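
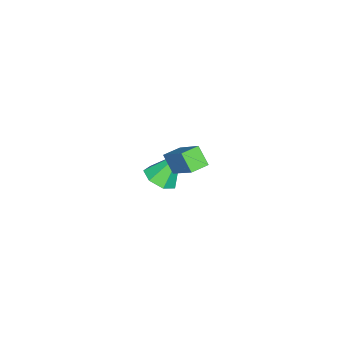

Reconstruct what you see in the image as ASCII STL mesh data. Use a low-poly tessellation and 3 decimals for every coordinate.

solid 
facet normal 0.382 -0.374 -0.845
outer loop
vertex -0.016 -2.532 -2.099
vertex -0.68 -3.023 -2.182
vertex -0.566 -2.253 -2.471
endloop
endfacet
facet normal 0.332 0.922 0.200
outer loop
vertex -0.016 -2.532 -2.099
vertex -0.566 -2.253 -2.471
vertex -1.36 -2.357 -0.678
endloop
endfacet
facet normal 0.383 -0.374 -0.845
outer loop
vertex -0.566 -2.253 -2.471
vertex -0.68 -3.023 -2.182
vertex -1.202 -2.554 -2.626
endloop
endfacet
facet normal -0.400 0.908 -0.124
outer loop
vertex -0.566 -2.253 -2.471
vertex -1.202 -2.554 -2.626
vertex -1.36 -2.357 -0.678
endloop
endfacet
facet normal 0.382 -0.375 -0.845
outer loop
vertex -1.202 -2.554 -2.626
vertex -0.68 -3.023 -2.182
vertex -1.445 -3.208 -2.446
endloop
endfacet
facet normal -0.941 0.320 -0.109
outer loop
vertex -1.202 -2.554 -2.626
vertex -1.445 -3.208 -2.446
vertex -1.36 -2.357 -0.678
endloop
endfacet
facet normal 0.382 -0.373 -0.845
outer loop
vertex -1.445 -3.208 -2.446
vertex -0.68 -3.023 -2.182
vertex -1.111 -3.722 -2.068
endloop
endfacet
facet normal -0.885 -0.402 0.236
outer loop
vertex -1.445 -3.208 -2.446
vertex -1.111 -3.722 -2.068
vertex -1.36 -2.357 -0.678
endloop
endfacet
facet normal 0.382 -0.373 -0.845
outer loop
vertex -1.111 -3.722 -2.068
vertex -0.68 -3.023 -2.182
vertex -0.453 -3.71 -1.776
endloop
endfacet
facet normal -0.275 -0.710 0.648
outer loop
vertex -1.111 -3.722 -2.068
vertex -0.453 -3.71 -1.776
vertex -1.36 -2.357 -0.678
endloop
endfacet
facet normal 0.382 -0.373 -0.845
outer loop
vertex -0.453 -3.71 -1.776
vertex -0.68 -3.023 -2.182
vertex 0.034 -3.18 -1.79
endloop
endfacet
facet normal 0.432 -0.376 0.820
outer loop
vertex -0.453 -3.71 -1.776
vertex 0.034 -3.18 -1.79
vertex -1.36 -2.357 -0.678
endloop
endfacet
facet normal 0.382 -0.374 -0.845
outer loop
vertex 0.034 -3.18 -1.79
vertex -0.68 -3.023 -2.182
vertex -0.016 -2.532 -2.099
endloop
endfacet
facet normal 0.702 0.350 0.621
outer loop
vertex 0.034 -3.18 -1.79
vertex -0.016 -2.532 -2.099
vertex -1.36 -2.357 -0.678
endloop
endfacet
facet normal -0.867 0.496 0.054
outer loop
vertex 1.487 -0.981 2.883
vertex 2.261 0.222 4.252
vertex 1.785 -0.385 2.191
endloop
endfacet
facet normal -0.390 -0.608 -0.692
outer loop
vertex 2.479 -0.782 2.148
vertex 1.487 -0.981 2.883
vertex 1.785 -0.385 2.191
endloop
endfacet
facet normal -0.867 0.496 0.054
outer loop
vertex 1.785 -0.385 2.191
vertex 2.261 0.222 4.252
vertex 2.559 0.818 3.56
endloop
endfacet
facet normal 0.310 0.620 -0.720
outer loop
vertex 2.559 0.818 3.56
vertex 2.479 -0.782 2.148
vertex 1.785 -0.385 2.191
endloop
endfacet
facet normal -0.310 -0.620 0.720
outer loop
vertex 1.487 -0.981 2.883
vertex 2.955 -0.175 4.209
vertex 2.261 0.222 4.252
endloop
endfacet
facet normal -0.390 -0.608 -0.692
outer loop
vertex 2.181 -1.378 2.84
vertex 1.487 -0.981 2.883
vertex 2.479 -0.782 2.148
endloop
endfacet
facet normal -0.310 -0.620 0.720
outer loop
vertex 2.181 -1.378 2.84
vertex 2.955 -0.175 4.209
vertex 1.487 -0.981 2.883
endloop
endfacet
facet normal 0.390 0.608 0.692
outer loop
vertex 2.261 0.222 4.252
vertex 2.955 -0.175 4.209
vertex 2.559 0.818 3.56
endloop
endfacet
facet normal 0.310 0.620 -0.720
outer loop
vertex 3.253 0.421 3.517
vertex 2.479 -0.782 2.148
vertex 2.559 0.818 3.56
endloop
endfacet
facet normal 0.390 0.608 0.692
outer loop
vertex 2.559 0.818 3.56
vertex 2.955 -0.175 4.209
vertex 3.253 0.421 3.517
endloop
endfacet
facet normal 0.867 -0.496 -0.054
outer loop
vertex 3.253 0.421 3.517
vertex 2.181 -1.378 2.84
vertex 2.479 -0.782 2.148
endloop
endfacet
facet normal 0.867 -0.496 -0.054
outer loop
vertex 2.955 -0.175 4.209
vertex 2.181 -1.378 2.84
vertex 3.253 0.421 3.517
endloop
endfacet

endsolid


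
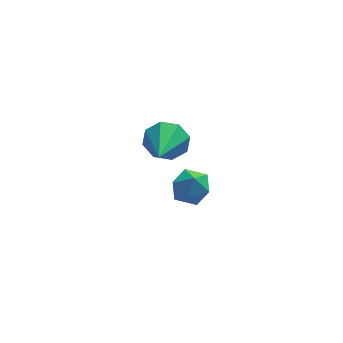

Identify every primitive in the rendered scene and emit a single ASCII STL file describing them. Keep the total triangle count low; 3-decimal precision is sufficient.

solid 
facet normal 0.246 0.901 -0.357
outer loop
vertex -0.583 2.029 -2.1
vertex -1.102 1.862 -2.879
vertex -1.273 2.246 -2.027
endloop
endfacet
facet normal 0.091 -0.045 0.995
outer loop
vertex -0.583 2.029 -2.1
vertex -1.273 2.246 -2.027
vertex -1.638 -0.102 -2.101
endloop
endfacet
facet normal 0.246 0.901 -0.357
outer loop
vertex -1.273 2.246 -2.027
vertex -1.102 1.862 -2.879
vertex -1.863 2.239 -2.452
endloop
endfacet
facet normal -0.584 0.065 0.809
outer loop
vertex -1.273 2.246 -2.027
vertex -1.863 2.239 -2.452
vertex -1.638 -0.102 -2.101
endloop
endfacet
facet normal 0.246 0.901 -0.357
outer loop
vertex -1.863 2.239 -2.452
vertex -1.102 1.862 -2.879
vertex -2.007 2.011 -3.127
endloop
endfacet
facet normal -0.972 -0.059 0.227
outer loop
vertex -1.863 2.239 -2.452
vertex -2.007 2.011 -3.127
vertex -1.638 -0.102 -2.101
endloop
endfacet
facet normal 0.246 0.901 -0.356
outer loop
vertex -2.007 2.011 -3.127
vertex -1.102 1.862 -2.879
vertex -1.621 1.696 -3.657
endloop
endfacet
facet normal -0.844 -0.346 -0.409
outer loop
vertex -2.007 2.011 -3.127
vertex -1.621 1.696 -3.657
vertex -1.638 -0.102 -2.101
endloop
endfacet
facet normal 0.245 0.902 -0.356
outer loop
vertex -1.621 1.696 -3.657
vertex -1.102 1.862 -2.879
vertex -0.931 1.479 -3.731
endloop
endfacet
facet normal -0.275 -0.628 -0.728
outer loop
vertex -1.621 1.696 -3.657
vertex -0.931 1.479 -3.731
vertex -1.638 -0.102 -2.101
endloop
endfacet
facet normal 0.246 0.902 -0.356
outer loop
vertex -0.931 1.479 -3.731
vertex -1.102 1.862 -2.879
vertex -0.341 1.486 -3.305
endloop
endfacet
facet normal 0.400 -0.738 -0.543
outer loop
vertex -0.931 1.479 -3.731
vertex -0.341 1.486 -3.305
vertex -1.638 -0.102 -2.101
endloop
endfacet
facet normal 0.246 0.901 -0.357
outer loop
vertex -0.341 1.486 -3.305
vertex -1.102 1.862 -2.879
vertex -0.197 1.714 -2.63
endloop
endfacet
facet normal 0.788 -0.614 0.039
outer loop
vertex -0.341 1.486 -3.305
vertex -0.197 1.714 -2.63
vertex -1.638 -0.102 -2.101
endloop
endfacet
facet normal 0.246 0.901 -0.357
outer loop
vertex -0.197 1.714 -2.63
vertex -1.102 1.862 -2.879
vertex -0.583 2.029 -2.1
endloop
endfacet
facet normal 0.661 -0.327 0.676
outer loop
vertex -0.197 1.714 -2.63
vertex -0.583 2.029 -2.1
vertex -1.638 -0.102 -2.101
endloop
endfacet
facet normal -0.383 0.074 0.921
outer loop
vertex -1.038 -2.696 -0.567
vertex -1.565 -3.314 -0.737
vertex -0.819 -3.482 -0.413
endloop
endfacet
facet normal 0.304 0.264 0.915
outer loop
vertex -1.038 -2.696 -0.567
vertex -0.819 -3.482 -0.413
vertex -0.27 -2.956 -0.747
endloop
endfacet
facet normal 0.379 0.805 0.456
outer loop
vertex -1.038 -2.696 -0.567
vertex -0.27 -2.956 -0.747
vertex -0.677 -2.463 -1.278
endloop
endfacet
facet normal -0.261 0.949 0.179
outer loop
vertex -1.038 -2.696 -0.567
vertex -0.677 -2.463 -1.278
vertex -1.477 -2.684 -1.271
endloop
endfacet
facet normal -0.733 0.497 0.465
outer loop
vertex -1.038 -2.696 -0.567
vertex -1.477 -2.684 -1.271
vertex -1.565 -3.314 -0.737
endloop
endfacet
facet normal 0.684 -0.289 0.670
outer loop
vertex -0.27 -2.956 -0.747
vertex -0.819 -3.482 -0.413
vertex -0.323 -3.736 -1.029
endloop
endfacet
facet normal -0.429 -0.596 0.679
outer loop
vertex -0.819 -3.482 -0.413
vertex -1.565 -3.314 -0.737
vertex -1.123 -3.957 -1.022
endloop
endfacet
facet normal -0.994 0.089 -0.059
outer loop
vertex -1.565 -3.314 -0.737
vertex -1.477 -2.684 -1.271
vertex -1.53 -3.464 -1.553
endloop
endfacet
facet normal -0.231 0.820 -0.524
outer loop
vertex -1.477 -2.684 -1.271
vertex -0.677 -2.463 -1.278
vertex -0.981 -2.938 -1.887
endloop
endfacet
facet normal 0.806 0.587 -0.073
outer loop
vertex -0.677 -2.463 -1.278
vertex -0.27 -2.956 -0.747
vertex -0.235 -3.106 -1.563
endloop
endfacet
facet normal 0.261 -0.949 -0.179
outer loop
vertex -0.762 -3.724 -1.733
vertex -0.323 -3.736 -1.029
vertex -1.123 -3.957 -1.022
endloop
endfacet
facet normal -0.379 -0.805 -0.456
outer loop
vertex -0.762 -3.724 -1.733
vertex -1.123 -3.957 -1.022
vertex -1.53 -3.464 -1.553
endloop
endfacet
facet normal -0.304 -0.264 -0.915
outer loop
vertex -0.762 -3.724 -1.733
vertex -1.53 -3.464 -1.553
vertex -0.981 -2.938 -1.887
endloop
endfacet
facet normal 0.383 -0.074 -0.921
outer loop
vertex -0.762 -3.724 -1.733
vertex -0.981 -2.938 -1.887
vertex -0.235 -3.106 -1.563
endloop
endfacet
facet normal 0.733 -0.497 -0.465
outer loop
vertex -0.762 -3.724 -1.733
vertex -0.235 -3.106 -1.563
vertex -0.323 -3.736 -1.029
endloop
endfacet
facet normal 0.231 -0.820 0.524
outer loop
vertex -1.123 -3.957 -1.022
vertex -0.323 -3.736 -1.029
vertex -0.819 -3.482 -0.413
endloop
endfacet
facet normal -0.806 -0.587 0.073
outer loop
vertex -1.53 -3.464 -1.553
vertex -1.123 -3.957 -1.022
vertex -1.565 -3.314 -0.737
endloop
endfacet
facet normal -0.684 0.289 -0.670
outer loop
vertex -0.981 -2.938 -1.887
vertex -1.53 -3.464 -1.553
vertex -1.477 -2.684 -1.271
endloop
endfacet
facet normal 0.429 0.596 -0.679
outer loop
vertex -0.235 -3.106 -1.563
vertex -0.981 -2.938 -1.887
vertex -0.677 -2.463 -1.278
endloop
endfacet
facet normal 0.994 -0.089 0.059
outer loop
vertex -0.323 -3.736 -1.029
vertex -0.235 -3.106 -1.563
vertex -0.27 -2.956 -0.747
endloop
endfacet

endsolid


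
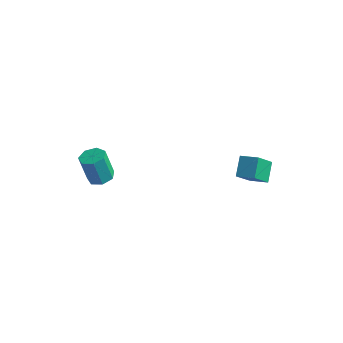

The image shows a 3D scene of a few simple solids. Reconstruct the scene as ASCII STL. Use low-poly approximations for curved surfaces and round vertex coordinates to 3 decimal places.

solid 
facet normal 0.275 0.040 -0.961
outer loop
vertex -2.902 -3.728 -2.189
vertex -3.671 -3.734 -2.409
vertex -3.203 -3.106 -2.249
endloop
endfacet
facet normal 0.858 0.441 0.264
outer loop
vertex -2.902 -3.728 -2.189
vertex -3.203 -3.106 -2.249
vertex -3.4 -3.801 -0.45
endloop
endfacet
facet normal 0.859 0.439 0.264
outer loop
vertex -3.4 -3.801 -0.45
vertex -3.203 -3.106 -2.249
vertex -3.7 -3.178 -0.51
endloop
endfacet
facet normal -0.276 -0.040 0.960
outer loop
vertex -3.4 -3.801 -0.45
vertex -3.7 -3.178 -0.51
vertex -4.169 -3.806 -0.671
endloop
endfacet
facet normal 0.275 0.040 -0.961
outer loop
vertex -3.203 -3.106 -2.249
vertex -3.671 -3.734 -2.409
vertex -3.856 -2.956 -2.43
endloop
endfacet
facet normal 0.197 0.976 0.097
outer loop
vertex -3.203 -3.106 -2.249
vertex -3.856 -2.956 -2.43
vertex -3.7 -3.178 -0.51
endloop
endfacet
facet normal 0.197 0.976 0.097
outer loop
vertex -3.7 -3.178 -0.51
vertex -3.856 -2.956 -2.43
vertex -4.354 -3.028 -0.691
endloop
endfacet
facet normal -0.275 -0.041 0.961
outer loop
vertex -3.7 -3.178 -0.51
vertex -4.354 -3.028 -0.691
vertex -4.169 -3.806 -0.671
endloop
endfacet
facet normal 0.275 0.039 -0.961
outer loop
vertex -3.856 -2.956 -2.43
vertex -3.671 -3.734 -2.409
vertex -4.37 -3.392 -2.595
endloop
endfacet
facet normal -0.613 0.777 -0.143
outer loop
vertex -3.856 -2.956 -2.43
vertex -4.37 -3.392 -2.595
vertex -4.354 -3.028 -0.691
endloop
endfacet
facet normal -0.613 0.777 -0.143
outer loop
vertex -4.354 -3.028 -0.691
vertex -4.37 -3.392 -2.595
vertex -4.868 -3.464 -0.856
endloop
endfacet
facet normal -0.274 -0.040 0.961
outer loop
vertex -4.354 -3.028 -0.691
vertex -4.868 -3.464 -0.856
vertex -4.169 -3.806 -0.671
endloop
endfacet
facet normal 0.276 0.041 -0.960
outer loop
vertex -4.37 -3.392 -2.595
vertex -3.671 -3.734 -2.409
vertex -4.358 -4.086 -2.621
endloop
endfacet
facet normal -0.961 -0.006 -0.276
outer loop
vertex -4.37 -3.392 -2.595
vertex -4.358 -4.086 -2.621
vertex -4.868 -3.464 -0.856
endloop
endfacet
facet normal -0.961 -0.006 -0.276
outer loop
vertex -4.868 -3.464 -0.856
vertex -4.358 -4.086 -2.621
vertex -4.856 -4.158 -0.882
endloop
endfacet
facet normal -0.274 -0.041 0.961
outer loop
vertex -4.868 -3.464 -0.856
vertex -4.856 -4.158 -0.882
vertex -4.169 -3.806 -0.671
endloop
endfacet
facet normal 0.276 0.040 -0.960
outer loop
vertex -4.358 -4.086 -2.621
vertex -3.671 -3.734 -2.409
vertex -3.829 -4.514 -2.487
endloop
endfacet
facet normal -0.585 -0.786 -0.200
outer loop
vertex -4.358 -4.086 -2.621
vertex -3.829 -4.514 -2.487
vertex -4.856 -4.158 -0.882
endloop
endfacet
facet normal -0.585 -0.786 -0.200
outer loop
vertex -4.856 -4.158 -0.882
vertex -3.829 -4.514 -2.487
vertex -4.326 -4.587 -0.748
endloop
endfacet
facet normal -0.275 -0.039 0.961
outer loop
vertex -4.856 -4.158 -0.882
vertex -4.326 -4.587 -0.748
vertex -4.169 -3.806 -0.671
endloop
endfacet
facet normal 0.275 0.040 -0.961
outer loop
vertex -3.829 -4.514 -2.487
vertex -3.671 -3.734 -2.409
vertex -3.181 -4.355 -2.295
endloop
endfacet
facet normal 0.231 -0.973 0.025
outer loop
vertex -3.829 -4.514 -2.487
vertex -3.181 -4.355 -2.295
vertex -4.326 -4.587 -0.748
endloop
endfacet
facet normal 0.231 -0.973 0.025
outer loop
vertex -4.326 -4.587 -0.748
vertex -3.181 -4.355 -2.295
vertex -3.678 -4.428 -0.556
endloop
endfacet
facet normal -0.275 -0.039 0.961
outer loop
vertex -4.326 -4.587 -0.748
vertex -3.678 -4.428 -0.556
vertex -4.169 -3.806 -0.671
endloop
endfacet
facet normal 0.275 0.040 -0.961
outer loop
vertex -3.181 -4.355 -2.295
vertex -3.671 -3.734 -2.409
vertex -2.902 -3.728 -2.189
endloop
endfacet
facet normal 0.874 -0.428 0.232
outer loop
vertex -3.181 -4.355 -2.295
vertex -2.902 -3.728 -2.189
vertex -3.678 -4.428 -0.556
endloop
endfacet
facet normal 0.874 -0.427 0.232
outer loop
vertex -3.678 -4.428 -0.556
vertex -2.902 -3.728 -2.189
vertex -3.4 -3.801 -0.45
endloop
endfacet
facet normal -0.276 -0.040 0.960
outer loop
vertex -3.678 -4.428 -0.556
vertex -3.4 -3.801 -0.45
vertex -4.169 -3.806 -0.671
endloop
endfacet
facet normal -0.947 -0.051 -0.316
outer loop
vertex 3.0 -0.312 -1.968
vertex 2.678 0.729 -1.17
vertex 3.344 0.711 -3.163
endloop
endfacet
facet normal 0.239 -0.771 -0.591
outer loop
vertex 4.462 0.771 -2.79
vertex 3.0 -0.312 -1.968
vertex 3.344 0.711 -3.163
endloop
endfacet
facet normal -0.947 -0.051 -0.316
outer loop
vertex 3.344 0.711 -3.163
vertex 2.678 0.729 -1.17
vertex 3.022 1.751 -2.366
endloop
endfacet
facet normal 0.214 0.635 -0.742
outer loop
vertex 3.022 1.751 -2.366
vertex 4.462 0.771 -2.79
vertex 3.344 0.711 -3.163
endloop
endfacet
facet normal -0.214 -0.635 0.742
outer loop
vertex 3.0 -0.312 -1.968
vertex 3.796 0.789 -0.797
vertex 2.678 0.729 -1.17
endloop
endfacet
facet normal 0.239 -0.771 -0.590
outer loop
vertex 4.118 -0.251 -1.594
vertex 3.0 -0.312 -1.968
vertex 4.462 0.771 -2.79
endloop
endfacet
facet normal -0.214 -0.635 0.742
outer loop
vertex 4.118 -0.251 -1.594
vertex 3.796 0.789 -0.797
vertex 3.0 -0.312 -1.968
endloop
endfacet
facet normal -0.238 0.771 0.590
outer loop
vertex 2.678 0.729 -1.17
vertex 3.796 0.789 -0.797
vertex 3.022 1.751 -2.366
endloop
endfacet
facet normal 0.214 0.635 -0.742
outer loop
vertex 4.14 1.812 -1.992
vertex 4.462 0.771 -2.79
vertex 3.022 1.751 -2.366
endloop
endfacet
facet normal -0.240 0.771 0.591
outer loop
vertex 3.022 1.751 -2.366
vertex 3.796 0.789 -0.797
vertex 4.14 1.812 -1.992
endloop
endfacet
facet normal 0.947 0.051 0.316
outer loop
vertex 4.14 1.812 -1.992
vertex 4.118 -0.251 -1.594
vertex 4.462 0.771 -2.79
endloop
endfacet
facet normal 0.947 0.051 0.316
outer loop
vertex 3.796 0.789 -0.797
vertex 4.118 -0.251 -1.594
vertex 4.14 1.812 -1.992
endloop
endfacet

endsolid


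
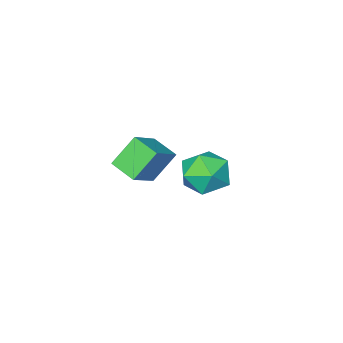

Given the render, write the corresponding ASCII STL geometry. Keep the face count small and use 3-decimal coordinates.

solid 
facet normal -0.809 -0.582 -0.078
outer loop
vertex 2.553 3.636 2.477
vertex 3.204 2.762 2.243
vertex 2.937 2.991 3.301
endloop
endfacet
facet normal -0.920 -0.053 0.388
outer loop
vertex 2.553 3.636 2.477
vertex 2.937 2.991 3.301
vertex 2.924 4.099 3.421
endloop
endfacet
facet normal -0.823 0.566 0.046
outer loop
vertex 2.553 3.636 2.477
vertex 2.924 4.099 3.421
vertex 3.183 4.555 2.437
endloop
endfacet
facet normal -0.652 0.419 -0.632
outer loop
vertex 2.553 3.636 2.477
vertex 3.183 4.555 2.437
vertex 3.357 3.729 1.71
endloop
endfacet
facet normal -0.643 -0.289 -0.709
outer loop
vertex 2.553 3.636 2.477
vertex 3.357 3.729 1.71
vertex 3.204 2.762 2.243
endloop
endfacet
facet normal -0.425 -0.102 0.899
outer loop
vertex 2.924 4.099 3.421
vertex 2.937 2.991 3.301
vertex 3.803 3.511 3.77
endloop
endfacet
facet normal -0.246 -0.958 0.145
outer loop
vertex 2.937 2.991 3.301
vertex 3.204 2.762 2.243
vertex 3.977 2.685 3.043
endloop
endfacet
facet normal 0.022 -0.485 -0.874
outer loop
vertex 3.204 2.762 2.243
vertex 3.357 3.729 1.71
vertex 4.236 3.141 2.059
endloop
endfacet
facet normal 0.009 0.662 -0.750
outer loop
vertex 3.357 3.729 1.71
vertex 3.183 4.555 2.437
vertex 4.223 4.249 2.179
endloop
endfacet
facet normal -0.268 0.899 0.346
outer loop
vertex 3.183 4.555 2.437
vertex 2.924 4.099 3.421
vertex 3.956 4.478 3.237
endloop
endfacet
facet normal 0.652 -0.419 0.632
outer loop
vertex 4.607 3.604 3.003
vertex 3.803 3.511 3.77
vertex 3.977 2.685 3.043
endloop
endfacet
facet normal 0.823 -0.566 -0.046
outer loop
vertex 4.607 3.604 3.003
vertex 3.977 2.685 3.043
vertex 4.236 3.141 2.059
endloop
endfacet
facet normal 0.920 0.053 -0.388
outer loop
vertex 4.607 3.604 3.003
vertex 4.236 3.141 2.059
vertex 4.223 4.249 2.179
endloop
endfacet
facet normal 0.809 0.582 0.078
outer loop
vertex 4.607 3.604 3.003
vertex 4.223 4.249 2.179
vertex 3.956 4.478 3.237
endloop
endfacet
facet normal 0.643 0.289 0.709
outer loop
vertex 4.607 3.604 3.003
vertex 3.956 4.478 3.237
vertex 3.803 3.511 3.77
endloop
endfacet
facet normal -0.009 -0.662 0.750
outer loop
vertex 3.977 2.685 3.043
vertex 3.803 3.511 3.77
vertex 2.937 2.991 3.301
endloop
endfacet
facet normal 0.268 -0.899 -0.346
outer loop
vertex 4.236 3.141 2.059
vertex 3.977 2.685 3.043
vertex 3.204 2.762 2.243
endloop
endfacet
facet normal 0.425 0.102 -0.899
outer loop
vertex 4.223 4.249 2.179
vertex 4.236 3.141 2.059
vertex 3.357 3.729 1.71
endloop
endfacet
facet normal 0.246 0.958 -0.145
outer loop
vertex 3.956 4.478 3.237
vertex 4.223 4.249 2.179
vertex 3.183 4.555 2.437
endloop
endfacet
facet normal -0.022 0.485 0.874
outer loop
vertex 3.803 3.511 3.77
vertex 3.956 4.478 3.237
vertex 2.924 4.099 3.421
endloop
endfacet
facet normal -0.610 0.131 0.782
outer loop
vertex 3.374 -1.19 1.934
vertex 3.18 0.014 1.581
vertex 2.052 -1.682 0.985
endloop
endfacet
facet normal 0.153 -0.948 0.278
outer loop
vertex 3.04 -1.894 -0.281
vertex 3.374 -1.19 1.934
vertex 2.052 -1.682 0.985
endloop
endfacet
facet normal -0.610 0.131 0.781
outer loop
vertex 2.052 -1.682 0.985
vertex 3.18 0.014 1.581
vertex 1.858 -0.478 0.631
endloop
endfacet
facet normal -0.778 -0.289 -0.558
outer loop
vertex 1.858 -0.478 0.631
vertex 3.04 -1.894 -0.281
vertex 2.052 -1.682 0.985
endloop
endfacet
facet normal 0.778 0.289 0.558
outer loop
vertex 3.374 -1.19 1.934
vertex 4.168 -0.198 0.315
vertex 3.18 0.014 1.581
endloop
endfacet
facet normal 0.153 -0.948 0.278
outer loop
vertex 4.362 -1.402 0.669
vertex 3.374 -1.19 1.934
vertex 3.04 -1.894 -0.281
endloop
endfacet
facet normal 0.777 0.289 0.559
outer loop
vertex 4.362 -1.402 0.669
vertex 4.168 -0.198 0.315
vertex 3.374 -1.19 1.934
endloop
endfacet
facet normal -0.153 0.948 -0.278
outer loop
vertex 3.18 0.014 1.581
vertex 4.168 -0.198 0.315
vertex 1.858 -0.478 0.631
endloop
endfacet
facet normal -0.777 -0.289 -0.559
outer loop
vertex 2.846 -0.69 -0.634
vertex 3.04 -1.894 -0.281
vertex 1.858 -0.478 0.631
endloop
endfacet
facet normal -0.153 0.948 -0.278
outer loop
vertex 1.858 -0.478 0.631
vertex 4.168 -0.198 0.315
vertex 2.846 -0.69 -0.634
endloop
endfacet
facet normal 0.610 -0.131 -0.781
outer loop
vertex 2.846 -0.69 -0.634
vertex 4.362 -1.402 0.669
vertex 3.04 -1.894 -0.281
endloop
endfacet
facet normal 0.610 -0.131 -0.781
outer loop
vertex 4.168 -0.198 0.315
vertex 4.362 -1.402 0.669
vertex 2.846 -0.69 -0.634
endloop
endfacet

endsolid


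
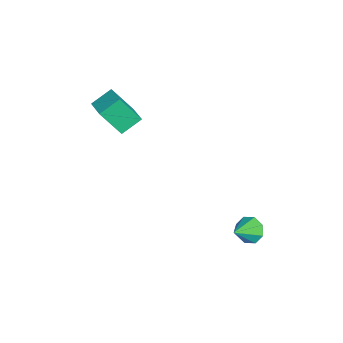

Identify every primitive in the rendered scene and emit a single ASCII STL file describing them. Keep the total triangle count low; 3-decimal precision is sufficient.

solid 
facet normal -0.625 0.550 -0.555
outer loop
vertex 1.269 1.934 -1.136
vertex 0.737 1.713 -0.756
vertex 1.174 2.245 -0.721
endloop
endfacet
facet normal 0.956 0.294 -0.002
outer loop
vertex 1.269 1.934 -1.136
vertex 1.174 2.245 -0.721
vertex 1.563 0.987 -0.024
endloop
endfacet
facet normal -0.625 0.550 -0.554
outer loop
vertex 1.174 2.245 -0.721
vertex 0.737 1.713 -0.756
vertex 0.824 2.245 -0.326
endloop
endfacet
facet normal 0.642 0.514 0.569
outer loop
vertex 1.174 2.245 -0.721
vertex 0.824 2.245 -0.326
vertex 1.563 0.987 -0.024
endloop
endfacet
facet normal -0.625 0.550 -0.554
outer loop
vertex 0.824 2.245 -0.326
vertex 0.737 1.713 -0.756
vertex 0.423 1.933 -0.183
endloop
endfacet
facet normal 0.111 0.293 0.950
outer loop
vertex 0.824 2.245 -0.326
vertex 0.423 1.933 -0.183
vertex 1.563 0.987 -0.024
endloop
endfacet
facet normal -0.626 0.549 -0.554
outer loop
vertex 0.423 1.933 -0.183
vertex 0.737 1.713 -0.756
vertex 0.206 1.492 -0.375
endloop
endfacet
facet normal -0.325 -0.238 0.915
outer loop
vertex 0.423 1.933 -0.183
vertex 0.206 1.492 -0.375
vertex 1.563 0.987 -0.024
endloop
endfacet
facet normal -0.626 0.549 -0.554
outer loop
vertex 0.206 1.492 -0.375
vertex 0.737 1.713 -0.756
vertex 0.3 1.18 -0.791
endloop
endfacet
facet normal -0.412 -0.771 0.485
outer loop
vertex 0.206 1.492 -0.375
vertex 0.3 1.18 -0.791
vertex 1.563 0.987 -0.024
endloop
endfacet
facet normal -0.625 0.549 -0.555
outer loop
vertex 0.3 1.18 -0.791
vertex 0.737 1.713 -0.756
vertex 0.651 1.18 -1.186
endloop
endfacet
facet normal -0.098 -0.991 -0.087
outer loop
vertex 0.3 1.18 -0.791
vertex 0.651 1.18 -1.186
vertex 1.563 0.987 -0.024
endloop
endfacet
facet normal -0.625 0.549 -0.555
outer loop
vertex 0.651 1.18 -1.186
vertex 0.737 1.713 -0.756
vertex 1.052 1.492 -1.329
endloop
endfacet
facet normal 0.433 -0.771 -0.468
outer loop
vertex 0.651 1.18 -1.186
vertex 1.052 1.492 -1.329
vertex 1.563 0.987 -0.024
endloop
endfacet
facet normal -0.625 0.549 -0.555
outer loop
vertex 1.052 1.492 -1.329
vertex 0.737 1.713 -0.756
vertex 1.269 1.934 -1.136
endloop
endfacet
facet normal 0.870 -0.238 -0.433
outer loop
vertex 1.052 1.492 -1.329
vertex 1.269 1.934 -1.136
vertex 1.563 0.987 -0.024
endloop
endfacet
facet normal -0.921 -0.306 -0.242
outer loop
vertex -3.836 -4.833 3.798
vertex -4.275 -3.963 4.37
vertex -3.784 -3.908 2.432
endloop
endfacet
facet normal 0.388 -0.770 -0.507
outer loop
vertex -2.725 -3.557 2.71
vertex -3.836 -4.833 3.798
vertex -3.784 -3.908 2.432
endloop
endfacet
facet normal -0.921 -0.306 -0.242
outer loop
vertex -3.784 -3.908 2.432
vertex -4.275 -3.963 4.37
vertex -4.223 -3.038 3.004
endloop
endfacet
facet normal 0.032 0.560 -0.828
outer loop
vertex -4.223 -3.038 3.004
vertex -2.725 -3.557 2.71
vertex -3.784 -3.908 2.432
endloop
endfacet
facet normal -0.032 -0.560 0.828
outer loop
vertex -3.836 -4.833 3.798
vertex -3.216 -3.612 4.648
vertex -4.275 -3.963 4.37
endloop
endfacet
facet normal 0.388 -0.770 -0.507
outer loop
vertex -2.777 -4.482 4.076
vertex -3.836 -4.833 3.798
vertex -2.725 -3.557 2.71
endloop
endfacet
facet normal -0.032 -0.560 0.828
outer loop
vertex -2.777 -4.482 4.076
vertex -3.216 -3.612 4.648
vertex -3.836 -4.833 3.798
endloop
endfacet
facet normal -0.388 0.770 0.507
outer loop
vertex -4.275 -3.963 4.37
vertex -3.216 -3.612 4.648
vertex -4.223 -3.038 3.004
endloop
endfacet
facet normal 0.032 0.560 -0.828
outer loop
vertex -3.164 -2.687 3.282
vertex -2.725 -3.557 2.71
vertex -4.223 -3.038 3.004
endloop
endfacet
facet normal -0.388 0.770 0.507
outer loop
vertex -4.223 -3.038 3.004
vertex -3.216 -3.612 4.648
vertex -3.164 -2.687 3.282
endloop
endfacet
facet normal 0.921 0.306 0.242
outer loop
vertex -3.164 -2.687 3.282
vertex -2.777 -4.482 4.076
vertex -2.725 -3.557 2.71
endloop
endfacet
facet normal 0.921 0.306 0.242
outer loop
vertex -3.216 -3.612 4.648
vertex -2.777 -4.482 4.076
vertex -3.164 -2.687 3.282
endloop
endfacet

endsolid


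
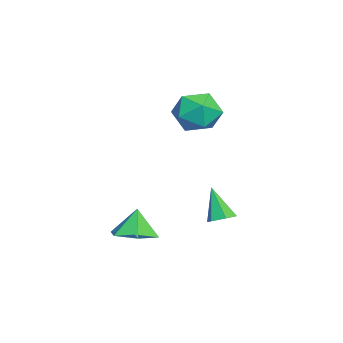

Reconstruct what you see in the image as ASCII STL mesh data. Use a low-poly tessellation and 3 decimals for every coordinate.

solid 
facet normal 0.275 -0.045 -0.960
outer loop
vertex 3.086 -3.542 -2.915
vertex 2.377 -2.791 -3.153
vertex 3.365 -2.52 -2.883
endloop
endfacet
facet normal 0.613 -0.191 0.767
outer loop
vertex 3.086 -3.542 -2.915
vertex 3.365 -2.52 -2.883
vertex 2.003 -2.729 -1.847
endloop
endfacet
facet normal 0.275 -0.046 -0.960
outer loop
vertex 3.365 -2.52 -2.883
vertex 2.377 -2.791 -3.153
vertex 2.656 -1.769 -3.122
endloop
endfacet
facet normal 0.419 0.609 0.673
outer loop
vertex 3.365 -2.52 -2.883
vertex 2.656 -1.769 -3.122
vertex 2.003 -2.729 -1.847
endloop
endfacet
facet normal 0.275 -0.046 -0.960
outer loop
vertex 2.656 -1.769 -3.122
vertex 2.377 -2.791 -3.153
vertex 1.668 -2.04 -3.392
endloop
endfacet
facet normal -0.348 0.826 0.444
outer loop
vertex 2.656 -1.769 -3.122
vertex 1.668 -2.04 -3.392
vertex 2.003 -2.729 -1.847
endloop
endfacet
facet normal 0.275 -0.046 -0.960
outer loop
vertex 1.668 -2.04 -3.392
vertex 2.377 -2.791 -3.153
vertex 1.388 -3.062 -3.423
endloop
endfacet
facet normal -0.920 0.243 0.308
outer loop
vertex 1.668 -2.04 -3.392
vertex 1.388 -3.062 -3.423
vertex 2.003 -2.729 -1.847
endloop
endfacet
facet normal 0.275 -0.046 -0.960
outer loop
vertex 1.388 -3.062 -3.423
vertex 2.377 -2.791 -3.153
vertex 2.097 -3.813 -3.184
endloop
endfacet
facet normal -0.726 -0.558 0.401
outer loop
vertex 1.388 -3.062 -3.423
vertex 2.097 -3.813 -3.184
vertex 2.003 -2.729 -1.847
endloop
endfacet
facet normal 0.274 -0.046 -0.961
outer loop
vertex 2.097 -3.813 -3.184
vertex 2.377 -2.791 -3.153
vertex 3.086 -3.542 -2.915
endloop
endfacet
facet normal 0.041 -0.775 0.631
outer loop
vertex 2.097 -3.813 -3.184
vertex 3.086 -3.542 -2.915
vertex 2.003 -2.729 -1.847
endloop
endfacet
facet normal -0.315 0.894 -0.318
outer loop
vertex -1.272 0.036 1.559
vertex -2.047 0.083 2.458
vertex -0.95 0.519 2.596
endloop
endfacet
facet normal 0.371 0.792 -0.484
outer loop
vertex -1.272 0.036 1.559
vertex -0.95 0.519 2.596
vertex -0.197 -0.191 2.012
endloop
endfacet
facet normal 0.416 0.205 -0.886
outer loop
vertex -1.272 0.036 1.559
vertex -0.197 -0.191 2.012
vertex -0.829 -1.065 1.513
endloop
endfacet
facet normal -0.242 -0.057 -0.969
outer loop
vertex -1.272 0.036 1.559
vertex -0.829 -1.065 1.513
vertex -1.972 -0.896 1.789
endloop
endfacet
facet normal -0.694 0.369 -0.618
outer loop
vertex -1.272 0.036 1.559
vertex -1.972 -0.896 1.789
vertex -2.047 0.083 2.458
endloop
endfacet
facet normal 0.729 0.673 0.122
outer loop
vertex -0.197 -0.191 2.012
vertex -0.95 0.519 2.596
vertex -0.308 -0.284 3.191
endloop
endfacet
facet normal -0.382 0.838 0.390
outer loop
vertex -0.95 0.519 2.596
vertex -2.047 0.083 2.458
vertex -1.451 -0.115 3.467
endloop
endfacet
facet normal -0.995 -0.012 -0.095
outer loop
vertex -2.047 0.083 2.458
vertex -1.972 -0.896 1.789
vertex -2.083 -0.989 2.968
endloop
endfacet
facet normal -0.264 -0.701 -0.662
outer loop
vertex -1.972 -0.896 1.789
vertex -0.829 -1.065 1.513
vertex -1.33 -1.699 2.384
endloop
endfacet
facet normal 0.802 -0.278 -0.528
outer loop
vertex -0.829 -1.065 1.513
vertex -0.197 -0.191 2.012
vertex -0.233 -1.263 2.522
endloop
endfacet
facet normal 0.242 0.057 0.969
outer loop
vertex -1.008 -1.216 3.421
vertex -0.308 -0.284 3.191
vertex -1.451 -0.115 3.467
endloop
endfacet
facet normal -0.416 -0.205 0.886
outer loop
vertex -1.008 -1.216 3.421
vertex -1.451 -0.115 3.467
vertex -2.083 -0.989 2.968
endloop
endfacet
facet normal -0.371 -0.792 0.484
outer loop
vertex -1.008 -1.216 3.421
vertex -2.083 -0.989 2.968
vertex -1.33 -1.699 2.384
endloop
endfacet
facet normal 0.315 -0.894 0.318
outer loop
vertex -1.008 -1.216 3.421
vertex -1.33 -1.699 2.384
vertex -0.233 -1.263 2.522
endloop
endfacet
facet normal 0.694 -0.369 0.618
outer loop
vertex -1.008 -1.216 3.421
vertex -0.233 -1.263 2.522
vertex -0.308 -0.284 3.191
endloop
endfacet
facet normal 0.264 0.701 0.662
outer loop
vertex -1.451 -0.115 3.467
vertex -0.308 -0.284 3.191
vertex -0.95 0.519 2.596
endloop
endfacet
facet normal -0.802 0.278 0.528
outer loop
vertex -2.083 -0.989 2.968
vertex -1.451 -0.115 3.467
vertex -2.047 0.083 2.458
endloop
endfacet
facet normal -0.729 -0.673 -0.122
outer loop
vertex -1.33 -1.699 2.384
vertex -2.083 -0.989 2.968
vertex -1.972 -0.896 1.789
endloop
endfacet
facet normal 0.382 -0.838 -0.390
outer loop
vertex -0.233 -1.263 2.522
vertex -1.33 -1.699 2.384
vertex -0.829 -1.065 1.513
endloop
endfacet
facet normal 0.995 0.012 0.095
outer loop
vertex -0.308 -0.284 3.191
vertex -0.233 -1.263 2.522
vertex -0.197 -0.191 2.012
endloop
endfacet
facet normal 0.389 0.294 -0.873
outer loop
vertex 1.31 0.842 -2.538
vertex 0.777 0.633 -2.846
vertex 0.807 1.244 -2.627
endloop
endfacet
facet normal 0.355 0.603 0.714
outer loop
vertex 1.31 0.842 -2.538
vertex 0.807 1.244 -2.627
vertex 0.103 0.127 -1.334
endloop
endfacet
facet normal 0.389 0.294 -0.873
outer loop
vertex 0.807 1.244 -2.627
vertex 0.777 0.633 -2.846
vertex 0.274 1.035 -2.935
endloop
endfacet
facet normal -0.519 0.766 0.379
outer loop
vertex 0.807 1.244 -2.627
vertex 0.274 1.035 -2.935
vertex 0.103 0.127 -1.334
endloop
endfacet
facet normal 0.388 0.292 -0.874
outer loop
vertex 0.274 1.035 -2.935
vertex 0.777 0.633 -2.846
vertex 0.244 0.423 -3.153
endloop
endfacet
facet normal -0.995 0.072 -0.065
outer loop
vertex 0.274 1.035 -2.935
vertex 0.244 0.423 -3.153
vertex 0.103 0.127 -1.334
endloop
endfacet
facet normal 0.389 0.292 -0.874
outer loop
vertex 0.244 0.423 -3.153
vertex 0.777 0.633 -2.846
vertex 0.746 0.021 -3.064
endloop
endfacet
facet normal -0.597 -0.783 -0.174
outer loop
vertex 0.244 0.423 -3.153
vertex 0.746 0.021 -3.064
vertex 0.103 0.127 -1.334
endloop
endfacet
facet normal 0.390 0.291 -0.873
outer loop
vertex 0.746 0.021 -3.064
vertex 0.777 0.633 -2.846
vertex 1.279 0.23 -2.756
endloop
endfacet
facet normal 0.278 -0.947 0.161
outer loop
vertex 0.746 0.021 -3.064
vertex 1.279 0.23 -2.756
vertex 0.103 0.127 -1.334
endloop
endfacet
facet normal 0.390 0.291 -0.873
outer loop
vertex 1.279 0.23 -2.756
vertex 0.777 0.633 -2.846
vertex 1.31 0.842 -2.538
endloop
endfacet
facet normal 0.754 -0.254 0.605
outer loop
vertex 1.279 0.23 -2.756
vertex 1.31 0.842 -2.538
vertex 0.103 0.127 -1.334
endloop
endfacet

endsolid


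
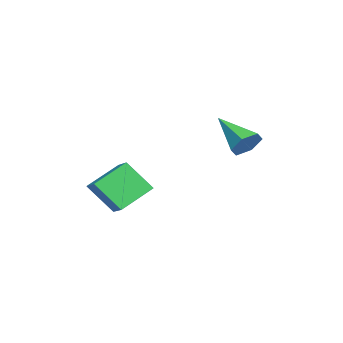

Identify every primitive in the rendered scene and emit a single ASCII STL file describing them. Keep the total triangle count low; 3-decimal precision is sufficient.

solid 
facet normal 0.570 0.648 -0.506
outer loop
vertex -0.509 3.368 2.991
vertex -1.047 3.493 2.545
vertex -0.974 3.886 3.131
endloop
endfacet
facet normal 0.286 -0.002 0.958
outer loop
vertex -0.509 3.368 2.991
vertex -0.974 3.886 3.131
vertex -2.073 2.327 3.455
endloop
endfacet
facet normal 0.570 0.648 -0.506
outer loop
vertex -0.974 3.886 3.131
vertex -1.047 3.493 2.545
vertex -1.512 4.011 2.685
endloop
endfacet
facet normal -0.485 0.492 0.723
outer loop
vertex -0.974 3.886 3.131
vertex -1.512 4.011 2.685
vertex -2.073 2.327 3.455
endloop
endfacet
facet normal 0.569 0.648 -0.506
outer loop
vertex -1.512 4.011 2.685
vertex -1.047 3.493 2.545
vertex -1.586 3.618 2.099
endloop
endfacet
facet normal -0.956 0.286 -0.071
outer loop
vertex -1.512 4.011 2.685
vertex -1.586 3.618 2.099
vertex -2.073 2.327 3.455
endloop
endfacet
facet normal 0.569 0.648 -0.506
outer loop
vertex -1.586 3.618 2.099
vertex -1.047 3.493 2.545
vertex -1.121 3.1 1.958
endloop
endfacet
facet normal -0.655 -0.416 -0.631
outer loop
vertex -1.586 3.618 2.099
vertex -1.121 3.1 1.958
vertex -2.073 2.327 3.455
endloop
endfacet
facet normal 0.570 0.648 -0.506
outer loop
vertex -1.121 3.1 1.958
vertex -1.047 3.493 2.545
vertex -0.583 2.975 2.404
endloop
endfacet
facet normal 0.117 -0.911 -0.396
outer loop
vertex -1.121 3.1 1.958
vertex -0.583 2.975 2.404
vertex -2.073 2.327 3.455
endloop
endfacet
facet normal 0.570 0.648 -0.506
outer loop
vertex -0.583 2.975 2.404
vertex -1.047 3.493 2.545
vertex -0.509 3.368 2.991
endloop
endfacet
facet normal 0.587 -0.705 0.398
outer loop
vertex -0.583 2.975 2.404
vertex -0.509 3.368 2.991
vertex -2.073 2.327 3.455
endloop
endfacet
facet normal -0.598 0.642 0.480
outer loop
vertex 2.8 -0.246 2.9
vertex 2.927 0.705 1.786
vertex 1.995 -0.662 2.453
endloop
endfacet
facet normal -0.087 -0.647 0.758
outer loop
vertex 2.893 -1.625 1.734
vertex 2.8 -0.246 2.9
vertex 1.995 -0.662 2.453
endloop
endfacet
facet normal -0.599 0.642 0.479
outer loop
vertex 1.995 -0.662 2.453
vertex 2.927 0.705 1.786
vertex 2.122 0.288 1.339
endloop
endfacet
facet normal -0.796 -0.412 -0.442
outer loop
vertex 2.122 0.288 1.339
vertex 2.893 -1.625 1.734
vertex 1.995 -0.662 2.453
endloop
endfacet
facet normal 0.796 0.412 0.443
outer loop
vertex 2.8 -0.246 2.9
vertex 3.825 -0.258 1.067
vertex 2.927 0.705 1.786
endloop
endfacet
facet normal -0.086 -0.647 0.758
outer loop
vertex 3.698 -1.208 2.181
vertex 2.8 -0.246 2.9
vertex 2.893 -1.625 1.734
endloop
endfacet
facet normal 0.796 0.413 0.443
outer loop
vertex 3.698 -1.208 2.181
vertex 3.825 -0.258 1.067
vertex 2.8 -0.246 2.9
endloop
endfacet
facet normal 0.086 0.646 -0.758
outer loop
vertex 2.927 0.705 1.786
vertex 3.825 -0.258 1.067
vertex 2.122 0.288 1.339
endloop
endfacet
facet normal -0.796 -0.412 -0.443
outer loop
vertex 3.02 -0.674 0.62
vertex 2.893 -1.625 1.734
vertex 2.122 0.288 1.339
endloop
endfacet
facet normal 0.086 0.647 -0.758
outer loop
vertex 2.122 0.288 1.339
vertex 3.825 -0.258 1.067
vertex 3.02 -0.674 0.62
endloop
endfacet
facet normal 0.599 -0.642 -0.480
outer loop
vertex 3.02 -0.674 0.62
vertex 3.698 -1.208 2.181
vertex 2.893 -1.625 1.734
endloop
endfacet
facet normal 0.598 -0.642 -0.479
outer loop
vertex 3.825 -0.258 1.067
vertex 3.698 -1.208 2.181
vertex 3.02 -0.674 0.62
endloop
endfacet

endsolid


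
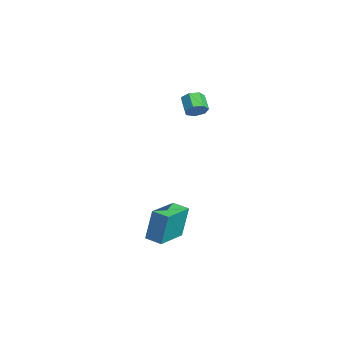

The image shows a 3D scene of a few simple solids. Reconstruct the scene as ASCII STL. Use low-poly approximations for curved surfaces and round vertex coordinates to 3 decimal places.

solid 
facet normal 0.825 -0.003 -0.566
outer loop
vertex -1.152 1.694 4.101
vertex -1.483 1.409 3.62
vertex -1.402 2.043 3.735
endloop
endfacet
facet normal 0.352 0.786 0.509
outer loop
vertex -1.152 1.694 4.101
vertex -1.402 2.043 3.735
vertex -2.026 1.697 4.701
endloop
endfacet
facet normal 0.352 0.786 0.509
outer loop
vertex -2.026 1.697 4.701
vertex -1.402 2.043 3.735
vertex -2.276 2.046 4.335
endloop
endfacet
facet normal -0.825 0.003 0.566
outer loop
vertex -2.026 1.697 4.701
vertex -2.276 2.046 4.335
vertex -2.357 1.411 4.22
endloop
endfacet
facet normal 0.824 -0.003 -0.566
outer loop
vertex -1.402 2.043 3.735
vertex -1.483 1.409 3.62
vertex -1.713 1.914 3.283
endloop
endfacet
facet normal -0.127 0.973 -0.190
outer loop
vertex -1.402 2.043 3.735
vertex -1.713 1.914 3.283
vertex -2.276 2.046 4.335
endloop
endfacet
facet normal -0.127 0.973 -0.190
outer loop
vertex -2.276 2.046 4.335
vertex -1.713 1.914 3.283
vertex -2.587 1.917 3.883
endloop
endfacet
facet normal -0.824 0.003 0.566
outer loop
vertex -2.276 2.046 4.335
vertex -2.587 1.917 3.883
vertex -2.357 1.411 4.22
endloop
endfacet
facet normal 0.824 -0.002 -0.566
outer loop
vertex -1.713 1.914 3.283
vertex -1.483 1.409 3.62
vertex -1.851 1.405 3.084
endloop
endfacet
facet normal -0.510 0.430 -0.745
outer loop
vertex -1.713 1.914 3.283
vertex -1.851 1.405 3.084
vertex -2.587 1.917 3.883
endloop
endfacet
facet normal -0.511 0.429 -0.745
outer loop
vertex -2.587 1.917 3.883
vertex -1.851 1.405 3.084
vertex -2.725 1.407 3.684
endloop
endfacet
facet normal -0.824 0.002 0.566
outer loop
vertex -2.587 1.917 3.883
vertex -2.725 1.407 3.684
vertex -2.357 1.411 4.22
endloop
endfacet
facet normal 0.824 -0.003 -0.566
outer loop
vertex -1.851 1.405 3.084
vertex -1.483 1.409 3.62
vertex -1.712 0.898 3.289
endloop
endfacet
facet normal -0.509 -0.439 -0.740
outer loop
vertex -1.851 1.405 3.084
vertex -1.712 0.898 3.289
vertex -2.725 1.407 3.684
endloop
endfacet
facet normal -0.509 -0.440 -0.740
outer loop
vertex -2.725 1.407 3.684
vertex -1.712 0.898 3.289
vertex -2.586 0.901 3.889
endloop
endfacet
facet normal -0.824 0.003 0.566
outer loop
vertex -2.725 1.407 3.684
vertex -2.586 0.901 3.889
vertex -2.357 1.411 4.22
endloop
endfacet
facet normal 0.824 -0.002 -0.567
outer loop
vertex -1.712 0.898 3.289
vertex -1.483 1.409 3.62
vertex -1.4 0.776 3.743
endloop
endfacet
facet normal -0.125 -0.976 -0.177
outer loop
vertex -1.712 0.898 3.289
vertex -1.4 0.776 3.743
vertex -2.586 0.901 3.889
endloop
endfacet
facet normal -0.125 -0.976 -0.179
outer loop
vertex -2.586 0.901 3.889
vertex -1.4 0.776 3.743
vertex -2.274 0.778 4.343
endloop
endfacet
facet normal -0.824 0.002 0.567
outer loop
vertex -2.586 0.901 3.889
vertex -2.274 0.778 4.343
vertex -2.357 1.411 4.22
endloop
endfacet
facet normal 0.825 -0.002 -0.566
outer loop
vertex -1.4 0.776 3.743
vertex -1.483 1.409 3.62
vertex -1.151 1.13 4.105
endloop
endfacet
facet normal 0.354 -0.779 0.518
outer loop
vertex -1.4 0.776 3.743
vertex -1.151 1.13 4.105
vertex -2.274 0.778 4.343
endloop
endfacet
facet normal 0.354 -0.778 0.519
outer loop
vertex -2.274 0.778 4.343
vertex -1.151 1.13 4.105
vertex -2.025 1.133 4.705
endloop
endfacet
facet normal -0.825 0.002 0.566
outer loop
vertex -2.274 0.778 4.343
vertex -2.025 1.133 4.705
vertex -2.357 1.411 4.22
endloop
endfacet
facet normal 0.824 -0.003 -0.566
outer loop
vertex -1.151 1.13 4.105
vertex -1.483 1.409 3.62
vertex -1.152 1.694 4.101
endloop
endfacet
facet normal 0.566 0.007 0.824
outer loop
vertex -1.151 1.13 4.105
vertex -1.152 1.694 4.101
vertex -2.025 1.133 4.705
endloop
endfacet
facet normal 0.566 0.007 0.824
outer loop
vertex -2.025 1.133 4.705
vertex -1.152 1.694 4.101
vertex -2.026 1.697 4.701
endloop
endfacet
facet normal -0.824 0.003 0.566
outer loop
vertex -2.025 1.133 4.705
vertex -2.026 1.697 4.701
vertex -2.357 1.411 4.22
endloop
endfacet
facet normal -0.733 -0.668 0.124
outer loop
vertex 1.963 -1.79 -1.604
vertex 0.624 -0.374 -1.89
vertex 1.978 -2.161 -3.508
endloop
endfacet
facet normal 0.680 -0.719 0.145
outer loop
vertex 2.696 -1.506 -3.63
vertex 1.963 -1.79 -1.604
vertex 1.978 -2.161 -3.508
endloop
endfacet
facet normal -0.733 -0.669 0.125
outer loop
vertex 1.978 -2.161 -3.508
vertex 0.624 -0.374 -1.89
vertex 0.638 -0.745 -3.794
endloop
endfacet
facet normal 0.008 -0.191 -0.982
outer loop
vertex 0.638 -0.745 -3.794
vertex 2.696 -1.506 -3.63
vertex 1.978 -2.161 -3.508
endloop
endfacet
facet normal -0.008 0.191 0.982
outer loop
vertex 1.963 -1.79 -1.604
vertex 1.342 0.281 -2.012
vertex 0.624 -0.374 -1.89
endloop
endfacet
facet normal 0.680 -0.719 0.145
outer loop
vertex 2.682 -1.135 -1.726
vertex 1.963 -1.79 -1.604
vertex 2.696 -1.506 -3.63
endloop
endfacet
facet normal -0.008 0.191 0.982
outer loop
vertex 2.682 -1.135 -1.726
vertex 1.342 0.281 -2.012
vertex 1.963 -1.79 -1.604
endloop
endfacet
facet normal -0.680 0.719 -0.145
outer loop
vertex 0.624 -0.374 -1.89
vertex 1.342 0.281 -2.012
vertex 0.638 -0.745 -3.794
endloop
endfacet
facet normal 0.008 -0.191 -0.982
outer loop
vertex 1.357 -0.09 -3.916
vertex 2.696 -1.506 -3.63
vertex 0.638 -0.745 -3.794
endloop
endfacet
facet normal -0.680 0.719 -0.145
outer loop
vertex 0.638 -0.745 -3.794
vertex 1.342 0.281 -2.012
vertex 1.357 -0.09 -3.916
endloop
endfacet
facet normal 0.733 0.668 -0.125
outer loop
vertex 1.357 -0.09 -3.916
vertex 2.682 -1.135 -1.726
vertex 2.696 -1.506 -3.63
endloop
endfacet
facet normal 0.733 0.669 -0.125
outer loop
vertex 1.342 0.281 -2.012
vertex 2.682 -1.135 -1.726
vertex 1.357 -0.09 -3.916
endloop
endfacet

endsolid


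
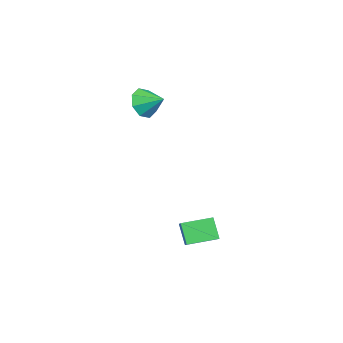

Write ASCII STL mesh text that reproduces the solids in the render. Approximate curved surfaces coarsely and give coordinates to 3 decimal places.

solid 
facet normal -0.459 -0.298 0.837
outer loop
vertex 0.828 1.961 -2.046
vertex 0.312 3.363 -1.83
vertex 0.123 1.771 -2.5
endloop
endfacet
facet normal 0.342 -0.929 -0.142
outer loop
vertex 0.688 2.137 -3.53
vertex 0.828 1.961 -2.046
vertex 0.123 1.771 -2.5
endloop
endfacet
facet normal -0.459 -0.298 0.837
outer loop
vertex 0.123 1.771 -2.5
vertex 0.312 3.363 -1.83
vertex -0.393 3.174 -2.284
endloop
endfacet
facet normal -0.820 -0.220 -0.528
outer loop
vertex -0.393 3.174 -2.284
vertex 0.688 2.137 -3.53
vertex 0.123 1.771 -2.5
endloop
endfacet
facet normal 0.820 0.220 0.528
outer loop
vertex 0.828 1.961 -2.046
vertex 0.877 3.729 -2.86
vertex 0.312 3.363 -1.83
endloop
endfacet
facet normal 0.341 -0.929 -0.142
outer loop
vertex 1.393 2.326 -3.076
vertex 0.828 1.961 -2.046
vertex 0.688 2.137 -3.53
endloop
endfacet
facet normal 0.820 0.220 0.528
outer loop
vertex 1.393 2.326 -3.076
vertex 0.877 3.729 -2.86
vertex 0.828 1.961 -2.046
endloop
endfacet
facet normal -0.341 0.929 0.143
outer loop
vertex 0.312 3.363 -1.83
vertex 0.877 3.729 -2.86
vertex -0.393 3.174 -2.284
endloop
endfacet
facet normal -0.820 -0.220 -0.528
outer loop
vertex 0.172 3.539 -3.314
vertex 0.688 2.137 -3.53
vertex -0.393 3.174 -2.284
endloop
endfacet
facet normal -0.342 0.929 0.142
outer loop
vertex -0.393 3.174 -2.284
vertex 0.877 3.729 -2.86
vertex 0.172 3.539 -3.314
endloop
endfacet
facet normal 0.459 0.298 -0.837
outer loop
vertex 0.172 3.539 -3.314
vertex 1.393 2.326 -3.076
vertex 0.688 2.137 -3.53
endloop
endfacet
facet normal 0.459 0.298 -0.837
outer loop
vertex 0.877 3.729 -2.86
vertex 1.393 2.326 -3.076
vertex 0.172 3.539 -3.314
endloop
endfacet
facet normal -0.355 -0.828 -0.434
outer loop
vertex -2.913 -0.55 2.864
vertex -3.687 -0.475 3.355
vertex -3.405 -0.167 2.536
endloop
endfacet
facet normal 0.713 0.586 -0.385
outer loop
vertex -2.913 -0.55 2.864
vertex -3.405 -0.167 2.536
vertex -3.253 0.535 3.885
endloop
endfacet
facet normal -0.355 -0.828 -0.434
outer loop
vertex -3.405 -0.167 2.536
vertex -3.687 -0.475 3.355
vertex -4.062 0.035 2.688
endloop
endfacet
facet normal 0.158 0.868 -0.470
outer loop
vertex -3.405 -0.167 2.536
vertex -4.062 0.035 2.688
vertex -3.253 0.535 3.885
endloop
endfacet
facet normal -0.355 -0.828 -0.434
outer loop
vertex -4.062 0.035 2.688
vertex -3.687 -0.475 3.355
vertex -4.499 -0.062 3.231
endloop
endfacet
facet normal -0.370 0.919 -0.134
outer loop
vertex -4.062 0.035 2.688
vertex -4.499 -0.062 3.231
vertex -3.253 0.535 3.885
endloop
endfacet
facet normal -0.355 -0.828 -0.434
outer loop
vertex -4.499 -0.062 3.231
vertex -3.687 -0.475 3.355
vertex -4.461 -0.401 3.847
endloop
endfacet
facet normal -0.563 0.709 0.425
outer loop
vertex -4.499 -0.062 3.231
vertex -4.461 -0.401 3.847
vertex -3.253 0.535 3.885
endloop
endfacet
facet normal -0.355 -0.829 -0.433
outer loop
vertex -4.461 -0.401 3.847
vertex -3.687 -0.475 3.355
vertex -3.969 -0.783 4.175
endloop
endfacet
facet normal -0.307 0.361 0.881
outer loop
vertex -4.461 -0.401 3.847
vertex -3.969 -0.783 4.175
vertex -3.253 0.535 3.885
endloop
endfacet
facet normal -0.355 -0.828 -0.433
outer loop
vertex -3.969 -0.783 4.175
vertex -3.687 -0.475 3.355
vertex -3.312 -0.985 4.023
endloop
endfacet
facet normal 0.247 0.078 0.966
outer loop
vertex -3.969 -0.783 4.175
vertex -3.312 -0.985 4.023
vertex -3.253 0.535 3.885
endloop
endfacet
facet normal -0.355 -0.828 -0.433
outer loop
vertex -3.312 -0.985 4.023
vertex -3.687 -0.475 3.355
vertex -2.874 -0.889 3.48
endloop
endfacet
facet normal 0.776 0.027 0.631
outer loop
vertex -3.312 -0.985 4.023
vertex -2.874 -0.889 3.48
vertex -3.253 0.535 3.885
endloop
endfacet
facet normal -0.355 -0.828 -0.433
outer loop
vertex -2.874 -0.889 3.48
vertex -3.687 -0.475 3.355
vertex -2.913 -0.55 2.864
endloop
endfacet
facet normal 0.969 0.238 0.070
outer loop
vertex -2.874 -0.889 3.48
vertex -2.913 -0.55 2.864
vertex -3.253 0.535 3.885
endloop
endfacet

endsolid


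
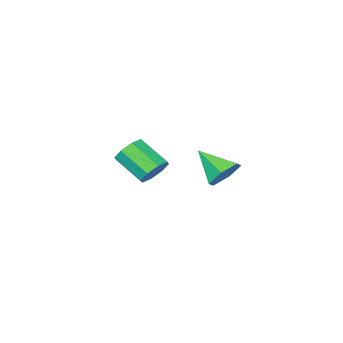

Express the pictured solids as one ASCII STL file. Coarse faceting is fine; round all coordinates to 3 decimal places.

solid 
facet normal -0.252 0.798 -0.548
outer loop
vertex -3.203 -0.564 -2.919
vertex -3.868 -0.97 -3.204
vertex -3.716 -0.476 -2.555
endloop
endfacet
facet normal 0.533 0.587 0.609
outer loop
vertex -3.203 -0.564 -2.919
vertex -3.716 -0.476 -2.555
vertex -2.766 -1.944 -1.971
endloop
endfacet
facet normal 0.533 0.587 0.609
outer loop
vertex -2.766 -1.944 -1.971
vertex -3.716 -0.476 -2.555
vertex -3.279 -1.856 -1.607
endloop
endfacet
facet normal 0.252 -0.798 0.548
outer loop
vertex -2.766 -1.944 -1.971
vertex -3.279 -1.856 -1.607
vertex -3.432 -2.35 -2.256
endloop
endfacet
facet normal -0.252 0.798 -0.548
outer loop
vertex -3.716 -0.476 -2.555
vertex -3.868 -0.97 -3.204
vertex -4.318 -0.677 -2.571
endloop
endfacet
facet normal -0.194 0.513 0.836
outer loop
vertex -3.716 -0.476 -2.555
vertex -4.318 -0.677 -2.571
vertex -3.279 -1.856 -1.607
endloop
endfacet
facet normal -0.194 0.513 0.836
outer loop
vertex -3.279 -1.856 -1.607
vertex -4.318 -0.677 -2.571
vertex -3.881 -2.057 -1.623
endloop
endfacet
facet normal 0.252 -0.798 0.548
outer loop
vertex -3.279 -1.856 -1.607
vertex -3.881 -2.057 -1.623
vertex -3.432 -2.35 -2.256
endloop
endfacet
facet normal -0.253 0.797 -0.548
outer loop
vertex -4.318 -0.677 -2.571
vertex -3.868 -0.97 -3.204
vertex -4.657 -1.05 -2.957
endloop
endfacet
facet normal -0.807 0.139 0.574
outer loop
vertex -4.318 -0.677 -2.571
vertex -4.657 -1.05 -2.957
vertex -3.881 -2.057 -1.623
endloop
endfacet
facet normal -0.807 0.139 0.574
outer loop
vertex -3.881 -2.057 -1.623
vertex -4.657 -1.05 -2.957
vertex -4.22 -2.43 -2.009
endloop
endfacet
facet normal 0.253 -0.797 0.548
outer loop
vertex -3.881 -2.057 -1.623
vertex -4.22 -2.43 -2.009
vertex -3.432 -2.35 -2.256
endloop
endfacet
facet normal -0.252 0.798 -0.547
outer loop
vertex -4.657 -1.05 -2.957
vertex -3.868 -0.97 -3.204
vertex -4.534 -1.376 -3.489
endloop
endfacet
facet normal -0.948 -0.317 -0.025
outer loop
vertex -4.657 -1.05 -2.957
vertex -4.534 -1.376 -3.489
vertex -4.22 -2.43 -2.009
endloop
endfacet
facet normal -0.948 -0.317 -0.025
outer loop
vertex -4.22 -2.43 -2.009
vertex -4.534 -1.376 -3.489
vertex -4.097 -2.756 -2.541
endloop
endfacet
facet normal 0.253 -0.798 0.547
outer loop
vertex -4.22 -2.43 -2.009
vertex -4.097 -2.756 -2.541
vertex -3.432 -2.35 -2.256
endloop
endfacet
facet normal -0.252 0.798 -0.548
outer loop
vertex -4.534 -1.376 -3.489
vertex -3.868 -0.97 -3.204
vertex -4.021 -1.464 -3.853
endloop
endfacet
facet normal -0.533 -0.587 -0.609
outer loop
vertex -4.534 -1.376 -3.489
vertex -4.021 -1.464 -3.853
vertex -4.097 -2.756 -2.541
endloop
endfacet
facet normal -0.533 -0.587 -0.609
outer loop
vertex -4.097 -2.756 -2.541
vertex -4.021 -1.464 -3.853
vertex -3.584 -2.844 -2.905
endloop
endfacet
facet normal 0.252 -0.798 0.548
outer loop
vertex -4.097 -2.756 -2.541
vertex -3.584 -2.844 -2.905
vertex -3.432 -2.35 -2.256
endloop
endfacet
facet normal -0.252 0.798 -0.548
outer loop
vertex -4.021 -1.464 -3.853
vertex -3.868 -0.97 -3.204
vertex -3.419 -1.263 -3.837
endloop
endfacet
facet normal 0.194 -0.513 -0.836
outer loop
vertex -4.021 -1.464 -3.853
vertex -3.419 -1.263 -3.837
vertex -3.584 -2.844 -2.905
endloop
endfacet
facet normal 0.194 -0.513 -0.836
outer loop
vertex -3.584 -2.844 -2.905
vertex -3.419 -1.263 -3.837
vertex -2.982 -2.643 -2.889
endloop
endfacet
facet normal 0.252 -0.798 0.548
outer loop
vertex -3.584 -2.844 -2.905
vertex -2.982 -2.643 -2.889
vertex -3.432 -2.35 -2.256
endloop
endfacet
facet normal -0.253 0.797 -0.548
outer loop
vertex -3.419 -1.263 -3.837
vertex -3.868 -0.97 -3.204
vertex -3.08 -0.89 -3.451
endloop
endfacet
facet normal 0.807 -0.139 -0.574
outer loop
vertex -3.419 -1.263 -3.837
vertex -3.08 -0.89 -3.451
vertex -2.982 -2.643 -2.889
endloop
endfacet
facet normal 0.807 -0.139 -0.574
outer loop
vertex -2.982 -2.643 -2.889
vertex -3.08 -0.89 -3.451
vertex -2.643 -2.27 -2.503
endloop
endfacet
facet normal 0.253 -0.797 0.548
outer loop
vertex -2.982 -2.643 -2.889
vertex -2.643 -2.27 -2.503
vertex -3.432 -2.35 -2.256
endloop
endfacet
facet normal -0.253 0.798 -0.547
outer loop
vertex -3.08 -0.89 -3.451
vertex -3.868 -0.97 -3.204
vertex -3.203 -0.564 -2.919
endloop
endfacet
facet normal 0.948 0.317 0.025
outer loop
vertex -3.08 -0.89 -3.451
vertex -3.203 -0.564 -2.919
vertex -2.643 -2.27 -2.503
endloop
endfacet
facet normal 0.948 0.317 0.025
outer loop
vertex -2.643 -2.27 -2.503
vertex -3.203 -0.564 -2.919
vertex -2.766 -1.944 -1.971
endloop
endfacet
facet normal 0.252 -0.798 0.547
outer loop
vertex -2.643 -2.27 -2.503
vertex -2.766 -1.944 -1.971
vertex -3.432 -2.35 -2.256
endloop
endfacet
facet normal -0.222 0.802 -0.555
outer loop
vertex -3.848 3.313 -2.172
vertex -4.13 3.745 -1.435
vertex -3.269 3.806 -1.691
endloop
endfacet
facet normal 0.759 -0.550 -0.350
outer loop
vertex -3.848 3.313 -2.172
vertex -3.269 3.806 -1.691
vertex -3.75 2.375 -0.485
endloop
endfacet
facet normal -0.222 0.801 -0.556
outer loop
vertex -3.269 3.806 -1.691
vertex -4.13 3.745 -1.435
vertex -3.551 4.239 -0.954
endloop
endfacet
facet normal 0.932 -0.009 0.362
outer loop
vertex -3.269 3.806 -1.691
vertex -3.551 4.239 -0.954
vertex -3.75 2.375 -0.485
endloop
endfacet
facet normal -0.223 0.801 -0.555
outer loop
vertex -3.551 4.239 -0.954
vertex -4.13 3.745 -1.435
vertex -4.411 4.178 -0.697
endloop
endfacet
facet normal 0.266 0.208 0.941
outer loop
vertex -3.551 4.239 -0.954
vertex -4.411 4.178 -0.697
vertex -3.75 2.375 -0.485
endloop
endfacet
facet normal -0.222 0.802 -0.555
outer loop
vertex -4.411 4.178 -0.697
vertex -4.13 3.745 -1.435
vertex -4.99 3.685 -1.178
endloop
endfacet
facet normal -0.575 -0.115 0.810
outer loop
vertex -4.411 4.178 -0.697
vertex -4.99 3.685 -1.178
vertex -3.75 2.375 -0.485
endloop
endfacet
facet normal -0.222 0.802 -0.555
outer loop
vertex -4.99 3.685 -1.178
vertex -4.13 3.745 -1.435
vertex -4.709 3.252 -1.916
endloop
endfacet
facet normal -0.748 -0.656 0.100
outer loop
vertex -4.99 3.685 -1.178
vertex -4.709 3.252 -1.916
vertex -3.75 2.375 -0.485
endloop
endfacet
facet normal -0.222 0.802 -0.555
outer loop
vertex -4.709 3.252 -1.916
vertex -4.13 3.745 -1.435
vertex -3.848 3.313 -2.172
endloop
endfacet
facet normal -0.081 -0.873 -0.481
outer loop
vertex -4.709 3.252 -1.916
vertex -3.848 3.313 -2.172
vertex -3.75 2.375 -0.485
endloop
endfacet

endsolid


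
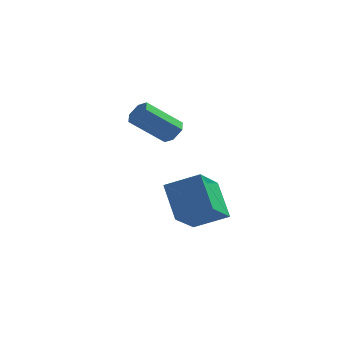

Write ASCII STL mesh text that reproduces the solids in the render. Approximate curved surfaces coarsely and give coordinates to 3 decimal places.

solid 
facet normal 0.710 0.271 -0.650
outer loop
vertex 1.919 0.999 0.671
vertex 1.623 0.745 0.242
vertex 1.527 1.302 0.369
endloop
endfacet
facet normal 0.198 0.809 0.554
outer loop
vertex 1.919 0.999 0.671
vertex 1.527 1.302 0.369
vertex 0.633 0.509 1.847
endloop
endfacet
facet normal 0.201 0.807 0.555
outer loop
vertex 0.633 0.509 1.847
vertex 1.527 1.302 0.369
vertex 0.242 0.813 1.546
endloop
endfacet
facet normal -0.710 -0.270 0.650
outer loop
vertex 0.633 0.509 1.847
vertex 0.242 0.813 1.546
vertex 0.337 0.255 1.418
endloop
endfacet
facet normal 0.710 0.271 -0.650
outer loop
vertex 1.527 1.302 0.369
vertex 1.623 0.745 0.242
vertex 1.231 1.048 -0.06
endloop
endfacet
facet normal -0.485 0.857 -0.173
outer loop
vertex 1.527 1.302 0.369
vertex 1.231 1.048 -0.06
vertex 0.242 0.813 1.546
endloop
endfacet
facet normal -0.485 0.857 -0.173
outer loop
vertex 0.242 0.813 1.546
vertex 1.231 1.048 -0.06
vertex -0.054 0.559 1.117
endloop
endfacet
facet normal -0.710 -0.270 0.650
outer loop
vertex 0.242 0.813 1.546
vertex -0.054 0.559 1.117
vertex 0.337 0.255 1.418
endloop
endfacet
facet normal 0.710 0.271 -0.650
outer loop
vertex 1.231 1.048 -0.06
vertex 1.623 0.745 0.242
vertex 1.327 0.491 -0.187
endloop
endfacet
facet normal -0.685 0.048 -0.727
outer loop
vertex 1.231 1.048 -0.06
vertex 1.327 0.491 -0.187
vertex -0.054 0.559 1.117
endloop
endfacet
facet normal -0.684 0.050 -0.727
outer loop
vertex -0.054 0.559 1.117
vertex 1.327 0.491 -0.187
vertex 0.041 0.001 0.989
endloop
endfacet
facet normal -0.710 -0.270 0.650
outer loop
vertex -0.054 0.559 1.117
vertex 0.041 0.001 0.989
vertex 0.337 0.255 1.418
endloop
endfacet
facet normal 0.710 0.270 -0.650
outer loop
vertex 1.327 0.491 -0.187
vertex 1.623 0.745 0.242
vertex 1.718 0.187 0.114
endloop
endfacet
facet normal -0.200 -0.807 -0.555
outer loop
vertex 1.327 0.491 -0.187
vertex 1.718 0.187 0.114
vertex 0.041 0.001 0.989
endloop
endfacet
facet normal -0.199 -0.809 -0.553
outer loop
vertex 0.041 0.001 0.989
vertex 1.718 0.187 0.114
vertex 0.433 -0.302 1.291
endloop
endfacet
facet normal -0.710 -0.271 0.650
outer loop
vertex 0.041 0.001 0.989
vertex 0.433 -0.302 1.291
vertex 0.337 0.255 1.418
endloop
endfacet
facet normal 0.710 0.270 -0.650
outer loop
vertex 1.718 0.187 0.114
vertex 1.623 0.745 0.242
vertex 2.014 0.441 0.543
endloop
endfacet
facet normal 0.485 -0.857 0.173
outer loop
vertex 1.718 0.187 0.114
vertex 2.014 0.441 0.543
vertex 0.433 -0.302 1.291
endloop
endfacet
facet normal 0.485 -0.857 0.173
outer loop
vertex 0.433 -0.302 1.291
vertex 2.014 0.441 0.543
vertex 0.729 -0.048 1.72
endloop
endfacet
facet normal -0.710 -0.271 0.650
outer loop
vertex 0.433 -0.302 1.291
vertex 0.729 -0.048 1.72
vertex 0.337 0.255 1.418
endloop
endfacet
facet normal 0.710 0.270 -0.650
outer loop
vertex 2.014 0.441 0.543
vertex 1.623 0.745 0.242
vertex 1.919 0.999 0.671
endloop
endfacet
facet normal 0.685 -0.050 0.727
outer loop
vertex 2.014 0.441 0.543
vertex 1.919 0.999 0.671
vertex 0.729 -0.048 1.72
endloop
endfacet
facet normal 0.684 -0.048 0.728
outer loop
vertex 0.729 -0.048 1.72
vertex 1.919 0.999 0.671
vertex 0.633 0.509 1.847
endloop
endfacet
facet normal -0.710 -0.271 0.650
outer loop
vertex 0.729 -0.048 1.72
vertex 0.633 0.509 1.847
vertex 0.337 0.255 1.418
endloop
endfacet
facet normal -0.903 -0.086 -0.422
outer loop
vertex 2.148 -3.807 -0.328
vertex 2.53 -2.355 -1.442
vertex 2.781 -4.85 -1.469
endloop
endfacet
facet normal -0.204 -0.776 0.596
outer loop
vertex 4.09 -4.725 -0.858
vertex 2.148 -3.807 -0.328
vertex 2.781 -4.85 -1.469
endloop
endfacet
facet normal -0.903 -0.086 -0.421
outer loop
vertex 2.781 -4.85 -1.469
vertex 2.53 -2.355 -1.442
vertex 3.162 -3.397 -2.584
endloop
endfacet
facet normal 0.379 -0.624 -0.684
outer loop
vertex 3.162 -3.397 -2.584
vertex 4.09 -4.725 -0.858
vertex 2.781 -4.85 -1.469
endloop
endfacet
facet normal -0.379 0.624 0.684
outer loop
vertex 2.148 -3.807 -0.328
vertex 3.839 -2.23 -0.831
vertex 2.53 -2.355 -1.442
endloop
endfacet
facet normal -0.205 -0.777 0.596
outer loop
vertex 3.458 -3.683 0.284
vertex 2.148 -3.807 -0.328
vertex 4.09 -4.725 -0.858
endloop
endfacet
facet normal -0.378 0.624 0.684
outer loop
vertex 3.458 -3.683 0.284
vertex 3.839 -2.23 -0.831
vertex 2.148 -3.807 -0.328
endloop
endfacet
facet normal 0.204 0.777 -0.596
outer loop
vertex 2.53 -2.355 -1.442
vertex 3.839 -2.23 -0.831
vertex 3.162 -3.397 -2.584
endloop
endfacet
facet normal 0.378 -0.624 -0.684
outer loop
vertex 4.472 -3.273 -1.972
vertex 4.09 -4.725 -0.858
vertex 3.162 -3.397 -2.584
endloop
endfacet
facet normal 0.205 0.776 -0.596
outer loop
vertex 3.162 -3.397 -2.584
vertex 3.839 -2.23 -0.831
vertex 4.472 -3.273 -1.972
endloop
endfacet
facet normal 0.903 0.086 0.421
outer loop
vertex 4.472 -3.273 -1.972
vertex 3.458 -3.683 0.284
vertex 4.09 -4.725 -0.858
endloop
endfacet
facet normal 0.903 0.087 0.421
outer loop
vertex 3.839 -2.23 -0.831
vertex 3.458 -3.683 0.284
vertex 4.472 -3.273 -1.972
endloop
endfacet

endsolid


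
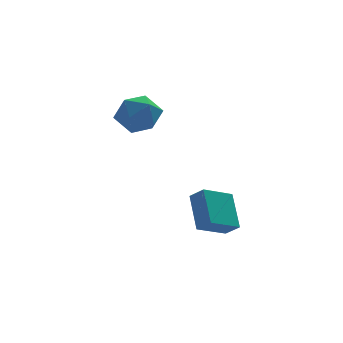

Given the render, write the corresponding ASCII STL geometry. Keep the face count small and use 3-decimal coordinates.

solid 
facet normal -0.825 0.390 0.410
outer loop
vertex -4.237 3.104 3.591
vertex -3.736 2.989 4.709
vertex -3.568 4.023 4.064
endloop
endfacet
facet normal -0.719 0.650 -0.245
outer loop
vertex -4.237 3.104 3.591
vertex -3.568 4.023 4.064
vertex -3.441 3.716 2.879
endloop
endfacet
facet normal -0.705 0.101 -0.702
outer loop
vertex -4.237 3.104 3.591
vertex -3.441 3.716 2.879
vertex -3.53 2.492 2.792
endloop
endfacet
facet normal -0.802 -0.499 -0.328
outer loop
vertex -4.237 3.104 3.591
vertex -3.53 2.492 2.792
vertex -3.712 2.042 3.923
endloop
endfacet
facet normal -0.876 -0.321 0.360
outer loop
vertex -4.237 3.104 3.591
vertex -3.712 2.042 3.923
vertex -3.736 2.989 4.709
endloop
endfacet
facet normal -0.078 0.963 -0.258
outer loop
vertex -3.441 3.716 2.879
vertex -3.568 4.023 4.064
vertex -2.448 3.978 3.557
endloop
endfacet
facet normal -0.249 0.541 0.803
outer loop
vertex -3.568 4.023 4.064
vertex -3.736 2.989 4.709
vertex -2.63 3.528 4.688
endloop
endfacet
facet normal -0.332 -0.607 0.722
outer loop
vertex -3.736 2.989 4.709
vertex -3.712 2.042 3.923
vertex -2.719 2.304 4.601
endloop
endfacet
facet normal -0.213 -0.896 -0.391
outer loop
vertex -3.712 2.042 3.923
vertex -3.53 2.492 2.792
vertex -2.592 1.997 3.416
endloop
endfacet
facet normal -0.055 0.075 -0.996
outer loop
vertex -3.53 2.492 2.792
vertex -3.441 3.716 2.879
vertex -2.424 3.031 2.771
endloop
endfacet
facet normal 0.802 0.499 0.328
outer loop
vertex -1.923 2.916 3.889
vertex -2.448 3.978 3.557
vertex -2.63 3.528 4.688
endloop
endfacet
facet normal 0.705 -0.101 0.702
outer loop
vertex -1.923 2.916 3.889
vertex -2.63 3.528 4.688
vertex -2.719 2.304 4.601
endloop
endfacet
facet normal 0.719 -0.650 0.245
outer loop
vertex -1.923 2.916 3.889
vertex -2.719 2.304 4.601
vertex -2.592 1.997 3.416
endloop
endfacet
facet normal 0.825 -0.390 -0.410
outer loop
vertex -1.923 2.916 3.889
vertex -2.592 1.997 3.416
vertex -2.424 3.031 2.771
endloop
endfacet
facet normal 0.876 0.321 -0.360
outer loop
vertex -1.923 2.916 3.889
vertex -2.424 3.031 2.771
vertex -2.448 3.978 3.557
endloop
endfacet
facet normal 0.213 0.896 0.391
outer loop
vertex -2.63 3.528 4.688
vertex -2.448 3.978 3.557
vertex -3.568 4.023 4.064
endloop
endfacet
facet normal 0.055 -0.075 0.996
outer loop
vertex -2.719 2.304 4.601
vertex -2.63 3.528 4.688
vertex -3.736 2.989 4.709
endloop
endfacet
facet normal 0.078 -0.963 0.258
outer loop
vertex -2.592 1.997 3.416
vertex -2.719 2.304 4.601
vertex -3.712 2.042 3.923
endloop
endfacet
facet normal 0.249 -0.541 -0.803
outer loop
vertex -2.424 3.031 2.771
vertex -2.592 1.997 3.416
vertex -3.53 2.492 2.792
endloop
endfacet
facet normal 0.332 0.607 -0.722
outer loop
vertex -2.448 3.978 3.557
vertex -2.424 3.031 2.771
vertex -3.441 3.716 2.879
endloop
endfacet
facet normal -0.858 -0.316 0.406
outer loop
vertex -0.757 -1.245 -1.62
vertex -0.678 0.335 -0.224
vertex -1.26 -0.674 -2.238
endloop
endfacet
facet normal -0.037 -0.749 -0.662
outer loop
vertex 0.258 -0.115 -2.956
vertex -0.757 -1.245 -1.62
vertex -1.26 -0.674 -2.238
endloop
endfacet
facet normal -0.857 -0.316 0.406
outer loop
vertex -1.26 -0.674 -2.238
vertex -0.678 0.335 -0.224
vertex -1.181 0.906 -0.841
endloop
endfacet
facet normal -0.513 0.583 -0.630
outer loop
vertex -1.181 0.906 -0.841
vertex 0.258 -0.115 -2.956
vertex -1.26 -0.674 -2.238
endloop
endfacet
facet normal 0.513 -0.583 0.630
outer loop
vertex -0.757 -1.245 -1.62
vertex 0.84 0.894 -0.942
vertex -0.678 0.335 -0.224
endloop
endfacet
facet normal -0.038 -0.749 -0.662
outer loop
vertex 0.761 -0.686 -2.339
vertex -0.757 -1.245 -1.62
vertex 0.258 -0.115 -2.956
endloop
endfacet
facet normal 0.513 -0.583 0.630
outer loop
vertex 0.761 -0.686 -2.339
vertex 0.84 0.894 -0.942
vertex -0.757 -1.245 -1.62
endloop
endfacet
facet normal 0.038 0.748 0.662
outer loop
vertex -0.678 0.335 -0.224
vertex 0.84 0.894 -0.942
vertex -1.181 0.906 -0.841
endloop
endfacet
facet normal -0.513 0.583 -0.630
outer loop
vertex 0.337 1.465 -1.56
vertex 0.258 -0.115 -2.956
vertex -1.181 0.906 -0.841
endloop
endfacet
facet normal 0.038 0.749 0.662
outer loop
vertex -1.181 0.906 -0.841
vertex 0.84 0.894 -0.942
vertex 0.337 1.465 -1.56
endloop
endfacet
facet normal 0.857 0.316 -0.406
outer loop
vertex 0.337 1.465 -1.56
vertex 0.761 -0.686 -2.339
vertex 0.258 -0.115 -2.956
endloop
endfacet
facet normal 0.858 0.316 -0.406
outer loop
vertex 0.84 0.894 -0.942
vertex 0.761 -0.686 -2.339
vertex 0.337 1.465 -1.56
endloop
endfacet

endsolid


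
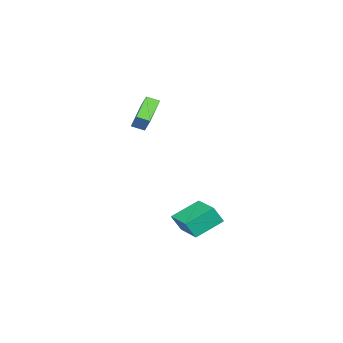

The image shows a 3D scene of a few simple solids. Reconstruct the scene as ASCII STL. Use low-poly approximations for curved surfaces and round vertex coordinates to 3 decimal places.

solid 
facet normal -0.356 -0.490 -0.796
outer loop
vertex -3.81 -1.636 3.795
vertex -4.098 -0.931 3.49
vertex -2.017 -1.332 2.806
endloop
endfacet
facet normal 0.351 -0.860 0.371
outer loop
vertex -1.622 -0.789 3.69
vertex -3.81 -1.636 3.795
vertex -2.017 -1.332 2.806
endloop
endfacet
facet normal -0.356 -0.489 -0.796
outer loop
vertex -2.017 -1.332 2.806
vertex -4.098 -0.931 3.49
vertex -2.305 -0.627 2.502
endloop
endfacet
facet normal 0.866 0.148 -0.478
outer loop
vertex -2.305 -0.627 2.502
vertex -1.622 -0.789 3.69
vertex -2.017 -1.332 2.806
endloop
endfacet
facet normal -0.866 -0.147 0.478
outer loop
vertex -3.81 -1.636 3.795
vertex -3.703 -0.388 4.374
vertex -4.098 -0.931 3.49
endloop
endfacet
facet normal 0.351 -0.860 0.372
outer loop
vertex -3.415 -1.093 4.678
vertex -3.81 -1.636 3.795
vertex -1.622 -0.789 3.69
endloop
endfacet
facet normal -0.866 -0.148 0.478
outer loop
vertex -3.415 -1.093 4.678
vertex -3.703 -0.388 4.374
vertex -3.81 -1.636 3.795
endloop
endfacet
facet normal -0.350 0.860 -0.371
outer loop
vertex -4.098 -0.931 3.49
vertex -3.703 -0.388 4.374
vertex -2.305 -0.627 2.502
endloop
endfacet
facet normal 0.866 0.147 -0.478
outer loop
vertex -1.91 -0.084 3.385
vertex -1.622 -0.789 3.69
vertex -2.305 -0.627 2.502
endloop
endfacet
facet normal -0.351 0.860 -0.372
outer loop
vertex -2.305 -0.627 2.502
vertex -3.703 -0.388 4.374
vertex -1.91 -0.084 3.385
endloop
endfacet
facet normal 0.356 0.490 0.796
outer loop
vertex -1.91 -0.084 3.385
vertex -3.415 -1.093 4.678
vertex -1.622 -0.789 3.69
endloop
endfacet
facet normal 0.356 0.489 0.796
outer loop
vertex -3.703 -0.388 4.374
vertex -3.415 -1.093 4.678
vertex -1.91 -0.084 3.385
endloop
endfacet
facet normal -0.691 0.544 0.477
outer loop
vertex -2.848 2.414 -2.548
vertex -1.559 3.923 -2.401
vertex -3.234 2.846 -3.599
endloop
endfacet
facet normal -0.648 -0.758 -0.074
outer loop
vertex -1.901 1.797 -4.519
vertex -2.848 2.414 -2.548
vertex -3.234 2.846 -3.599
endloop
endfacet
facet normal -0.691 0.544 0.477
outer loop
vertex -3.234 2.846 -3.599
vertex -1.559 3.923 -2.401
vertex -1.945 4.355 -3.452
endloop
endfacet
facet normal -0.321 0.360 -0.876
outer loop
vertex -1.945 4.355 -3.452
vertex -1.901 1.797 -4.519
vertex -3.234 2.846 -3.599
endloop
endfacet
facet normal 0.321 -0.360 0.876
outer loop
vertex -2.848 2.414 -2.548
vertex -0.226 2.874 -3.321
vertex -1.559 3.923 -2.401
endloop
endfacet
facet normal -0.648 -0.758 -0.074
outer loop
vertex -1.515 1.365 -3.468
vertex -2.848 2.414 -2.548
vertex -1.901 1.797 -4.519
endloop
endfacet
facet normal 0.321 -0.360 0.876
outer loop
vertex -1.515 1.365 -3.468
vertex -0.226 2.874 -3.321
vertex -2.848 2.414 -2.548
endloop
endfacet
facet normal 0.648 0.758 0.074
outer loop
vertex -1.559 3.923 -2.401
vertex -0.226 2.874 -3.321
vertex -1.945 4.355 -3.452
endloop
endfacet
facet normal -0.321 0.360 -0.876
outer loop
vertex -0.612 3.306 -4.372
vertex -1.901 1.797 -4.519
vertex -1.945 4.355 -3.452
endloop
endfacet
facet normal 0.648 0.758 0.074
outer loop
vertex -1.945 4.355 -3.452
vertex -0.226 2.874 -3.321
vertex -0.612 3.306 -4.372
endloop
endfacet
facet normal 0.691 -0.544 -0.477
outer loop
vertex -0.612 3.306 -4.372
vertex -1.515 1.365 -3.468
vertex -1.901 1.797 -4.519
endloop
endfacet
facet normal 0.691 -0.544 -0.477
outer loop
vertex -0.226 2.874 -3.321
vertex -1.515 1.365 -3.468
vertex -0.612 3.306 -4.372
endloop
endfacet

endsolid


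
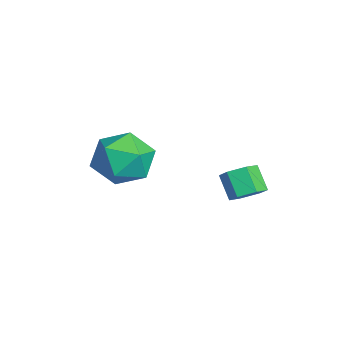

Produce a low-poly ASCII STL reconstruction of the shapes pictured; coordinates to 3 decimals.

solid 
facet normal -0.503 0.678 0.535
outer loop
vertex -1.831 -0.924 -1.663
vertex -1.025 -1.052 -0.743
vertex -0.828 -0.213 -1.621
endloop
endfacet
facet normal -0.566 0.808 -0.164
outer loop
vertex -1.831 -0.924 -1.663
vertex -0.828 -0.213 -1.621
vertex -1.199 -0.69 -2.692
endloop
endfacet
facet normal -0.852 0.231 -0.471
outer loop
vertex -1.831 -0.924 -1.663
vertex -1.199 -0.69 -2.692
vertex -1.625 -1.823 -2.477
endloop
endfacet
facet normal -0.966 -0.256 0.038
outer loop
vertex -1.831 -0.924 -1.663
vertex -1.625 -1.823 -2.477
vertex -1.518 -2.047 -1.272
endloop
endfacet
facet normal -0.751 0.021 0.660
outer loop
vertex -1.831 -0.924 -1.663
vertex -1.518 -2.047 -1.272
vertex -1.025 -1.052 -0.743
endloop
endfacet
facet normal 0.089 0.898 -0.431
outer loop
vertex -1.199 -0.69 -2.692
vertex -0.828 -0.213 -1.621
vertex -0.002 -0.673 -2.408
endloop
endfacet
facet normal 0.191 0.688 0.700
outer loop
vertex -0.828 -0.213 -1.621
vertex -1.025 -1.052 -0.743
vertex 0.105 -0.897 -1.203
endloop
endfacet
facet normal -0.209 -0.376 0.903
outer loop
vertex -1.025 -1.052 -0.743
vertex -1.518 -2.047 -1.272
vertex -0.321 -2.03 -0.988
endloop
endfacet
facet normal -0.557 -0.824 -0.104
outer loop
vertex -1.518 -2.047 -1.272
vertex -1.625 -1.823 -2.477
vertex -0.692 -2.507 -2.059
endloop
endfacet
facet normal -0.373 -0.036 -0.927
outer loop
vertex -1.625 -1.823 -2.477
vertex -1.199 -0.69 -2.692
vertex -0.495 -1.668 -2.937
endloop
endfacet
facet normal 0.966 0.256 -0.038
outer loop
vertex 0.311 -1.796 -2.017
vertex -0.002 -0.673 -2.408
vertex 0.105 -0.897 -1.203
endloop
endfacet
facet normal 0.852 -0.231 0.471
outer loop
vertex 0.311 -1.796 -2.017
vertex 0.105 -0.897 -1.203
vertex -0.321 -2.03 -0.988
endloop
endfacet
facet normal 0.566 -0.808 0.164
outer loop
vertex 0.311 -1.796 -2.017
vertex -0.321 -2.03 -0.988
vertex -0.692 -2.507 -2.059
endloop
endfacet
facet normal 0.503 -0.678 -0.535
outer loop
vertex 0.311 -1.796 -2.017
vertex -0.692 -2.507 -2.059
vertex -0.495 -1.668 -2.937
endloop
endfacet
facet normal 0.751 -0.021 -0.660
outer loop
vertex 0.311 -1.796 -2.017
vertex -0.495 -1.668 -2.937
vertex -0.002 -0.673 -2.408
endloop
endfacet
facet normal 0.557 0.824 0.104
outer loop
vertex 0.105 -0.897 -1.203
vertex -0.002 -0.673 -2.408
vertex -0.828 -0.213 -1.621
endloop
endfacet
facet normal 0.373 0.036 0.927
outer loop
vertex -0.321 -2.03 -0.988
vertex 0.105 -0.897 -1.203
vertex -1.025 -1.052 -0.743
endloop
endfacet
facet normal -0.089 -0.898 0.431
outer loop
vertex -0.692 -2.507 -2.059
vertex -0.321 -2.03 -0.988
vertex -1.518 -2.047 -1.272
endloop
endfacet
facet normal -0.191 -0.688 -0.700
outer loop
vertex -0.495 -1.668 -2.937
vertex -0.692 -2.507 -2.059
vertex -1.625 -1.823 -2.477
endloop
endfacet
facet normal 0.209 0.376 -0.903
outer loop
vertex -0.002 -0.673 -2.408
vertex -0.495 -1.668 -2.937
vertex -1.199 -0.69 -2.692
endloop
endfacet
facet normal 0.632 0.200 -0.749
outer loop
vertex 2.05 2.042 -2.377
vertex 1.624 2.519 -2.609
vertex 2.106 2.683 -2.159
endloop
endfacet
facet normal 0.771 -0.264 0.579
outer loop
vertex 2.05 2.042 -2.377
vertex 2.106 2.683 -2.159
vertex 1.362 1.824 -1.56
endloop
endfacet
facet normal 0.772 -0.266 0.578
outer loop
vertex 1.362 1.824 -1.56
vertex 2.106 2.683 -2.159
vertex 1.419 2.466 -1.341
endloop
endfacet
facet normal -0.630 -0.200 0.750
outer loop
vertex 1.362 1.824 -1.56
vertex 1.419 2.466 -1.341
vertex 0.936 2.301 -1.791
endloop
endfacet
facet normal 0.631 0.200 -0.749
outer loop
vertex 2.106 2.683 -2.159
vertex 1.624 2.519 -2.609
vertex 1.681 3.16 -2.39
endloop
endfacet
facet normal 0.459 0.684 0.567
outer loop
vertex 2.106 2.683 -2.159
vertex 1.681 3.16 -2.39
vertex 1.419 2.466 -1.341
endloop
endfacet
facet normal 0.458 0.685 0.567
outer loop
vertex 1.419 2.466 -1.341
vertex 1.681 3.16 -2.39
vertex 0.993 2.943 -1.573
endloop
endfacet
facet normal -0.631 -0.199 0.750
outer loop
vertex 1.419 2.466 -1.341
vertex 0.993 2.943 -1.573
vertex 0.936 2.301 -1.791
endloop
endfacet
facet normal 0.631 0.200 -0.750
outer loop
vertex 1.681 3.16 -2.39
vertex 1.624 2.519 -2.609
vertex 1.198 2.996 -2.84
endloop
endfacet
facet normal -0.312 0.950 -0.011
outer loop
vertex 1.681 3.16 -2.39
vertex 1.198 2.996 -2.84
vertex 0.993 2.943 -1.573
endloop
endfacet
facet normal -0.314 0.949 -0.011
outer loop
vertex 0.993 2.943 -1.573
vertex 1.198 2.996 -2.84
vertex 0.51 2.778 -2.023
endloop
endfacet
facet normal -0.631 -0.199 0.750
outer loop
vertex 0.993 2.943 -1.573
vertex 0.51 2.778 -2.023
vertex 0.936 2.301 -1.791
endloop
endfacet
facet normal 0.630 0.200 -0.750
outer loop
vertex 1.198 2.996 -2.84
vertex 1.624 2.519 -2.609
vertex 1.141 2.354 -3.059
endloop
endfacet
facet normal -0.771 0.266 -0.578
outer loop
vertex 1.198 2.996 -2.84
vertex 1.141 2.354 -3.059
vertex 0.51 2.778 -2.023
endloop
endfacet
facet normal -0.772 0.264 -0.578
outer loop
vertex 0.51 2.778 -2.023
vertex 1.141 2.354 -3.059
vertex 0.454 2.137 -2.241
endloop
endfacet
facet normal -0.632 -0.200 0.749
outer loop
vertex 0.51 2.778 -2.023
vertex 0.454 2.137 -2.241
vertex 0.936 2.301 -1.791
endloop
endfacet
facet normal 0.631 0.199 -0.750
outer loop
vertex 1.141 2.354 -3.059
vertex 1.624 2.519 -2.609
vertex 1.567 1.877 -2.827
endloop
endfacet
facet normal -0.458 -0.685 -0.567
outer loop
vertex 1.141 2.354 -3.059
vertex 1.567 1.877 -2.827
vertex 0.454 2.137 -2.241
endloop
endfacet
facet normal -0.459 -0.684 -0.568
outer loop
vertex 0.454 2.137 -2.241
vertex 1.567 1.877 -2.827
vertex 0.879 1.66 -2.01
endloop
endfacet
facet normal -0.631 -0.200 0.749
outer loop
vertex 0.454 2.137 -2.241
vertex 0.879 1.66 -2.01
vertex 0.936 2.301 -1.791
endloop
endfacet
facet normal 0.631 0.199 -0.750
outer loop
vertex 1.567 1.877 -2.827
vertex 1.624 2.519 -2.609
vertex 2.05 2.042 -2.377
endloop
endfacet
facet normal 0.313 -0.950 0.012
outer loop
vertex 1.567 1.877 -2.827
vertex 2.05 2.042 -2.377
vertex 0.879 1.66 -2.01
endloop
endfacet
facet normal 0.313 -0.950 0.010
outer loop
vertex 0.879 1.66 -2.01
vertex 2.05 2.042 -2.377
vertex 1.362 1.824 -1.56
endloop
endfacet
facet normal -0.631 -0.200 0.750
outer loop
vertex 0.879 1.66 -2.01
vertex 1.362 1.824 -1.56
vertex 0.936 2.301 -1.791
endloop
endfacet

endsolid
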